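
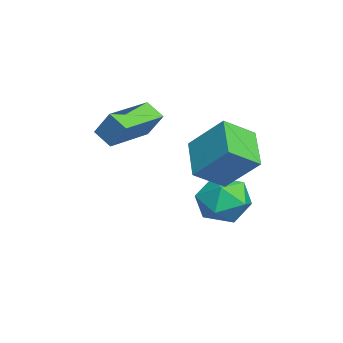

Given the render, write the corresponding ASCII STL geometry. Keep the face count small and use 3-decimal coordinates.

solid 
facet normal -0.505 -0.656 0.561
outer loop
vertex -2.308 -2.712 4.215
vertex -3.847 -1.566 4.17
vertex -2.682 -3.252 3.246
endloop
endfacet
facet normal 0.802 -0.597 0.023
outer loop
vertex -2.253 -2.694 2.77
vertex -2.308 -2.712 4.215
vertex -2.682 -3.252 3.246
endloop
endfacet
facet normal -0.505 -0.656 0.561
outer loop
vertex -2.682 -3.252 3.246
vertex -3.847 -1.566 4.17
vertex -4.221 -2.105 3.202
endloop
endfacet
facet normal -0.320 -0.461 -0.828
outer loop
vertex -4.221 -2.105 3.202
vertex -2.253 -2.694 2.77
vertex -2.682 -3.252 3.246
endloop
endfacet
facet normal 0.319 0.461 0.828
outer loop
vertex -2.308 -2.712 4.215
vertex -3.418 -1.008 3.694
vertex -3.847 -1.566 4.17
endloop
endfacet
facet normal 0.801 -0.598 0.023
outer loop
vertex -1.879 -2.155 3.738
vertex -2.308 -2.712 4.215
vertex -2.253 -2.694 2.77
endloop
endfacet
facet normal 0.320 0.462 0.827
outer loop
vertex -1.879 -2.155 3.738
vertex -3.418 -1.008 3.694
vertex -2.308 -2.712 4.215
endloop
endfacet
facet normal -0.802 0.597 -0.023
outer loop
vertex -3.847 -1.566 4.17
vertex -3.418 -1.008 3.694
vertex -4.221 -2.105 3.202
endloop
endfacet
facet normal -0.320 -0.462 -0.827
outer loop
vertex -3.792 -1.548 2.725
vertex -2.253 -2.694 2.77
vertex -4.221 -2.105 3.202
endloop
endfacet
facet normal -0.802 0.597 -0.023
outer loop
vertex -4.221 -2.105 3.202
vertex -3.418 -1.008 3.694
vertex -3.792 -1.548 2.725
endloop
endfacet
facet normal 0.505 0.656 -0.561
outer loop
vertex -3.792 -1.548 2.725
vertex -1.879 -2.155 3.738
vertex -2.253 -2.694 2.77
endloop
endfacet
facet normal 0.505 0.656 -0.561
outer loop
vertex -3.418 -1.008 3.694
vertex -1.879 -2.155 3.738
vertex -3.792 -1.548 2.725
endloop
endfacet
facet normal -0.004 0.096 0.995
outer loop
vertex -2.313 1.677 1.161
vertex -2.585 0.655 1.259
vertex -1.56 0.932 1.236
endloop
endfacet
facet normal 0.467 0.543 0.698
outer loop
vertex -2.313 1.677 1.161
vertex -1.56 0.932 1.236
vertex -1.451 1.729 0.543
endloop
endfacet
facet normal 0.115 0.964 0.241
outer loop
vertex -2.313 1.677 1.161
vertex -1.451 1.729 0.543
vertex -2.409 1.945 0.137
endloop
endfacet
facet normal -0.574 0.777 0.257
outer loop
vertex -2.313 1.677 1.161
vertex -2.409 1.945 0.137
vertex -3.11 1.281 0.58
endloop
endfacet
facet normal -0.647 0.242 0.723
outer loop
vertex -2.313 1.677 1.161
vertex -3.11 1.281 0.58
vertex -2.585 0.655 1.259
endloop
endfacet
facet normal 0.934 0.154 0.324
outer loop
vertex -1.451 1.729 0.543
vertex -1.56 0.932 1.236
vertex -1.19 0.739 0.26
endloop
endfacet
facet normal 0.171 -0.567 0.806
outer loop
vertex -1.56 0.932 1.236
vertex -2.585 0.655 1.259
vertex -1.891 0.075 0.703
endloop
endfacet
facet normal -0.869 -0.333 0.365
outer loop
vertex -2.585 0.655 1.259
vertex -3.11 1.281 0.58
vertex -2.849 0.291 0.297
endloop
endfacet
facet normal -0.751 0.533 -0.390
outer loop
vertex -3.11 1.281 0.58
vertex -2.409 1.945 0.137
vertex -2.74 1.088 -0.396
endloop
endfacet
facet normal 0.364 0.834 -0.415
outer loop
vertex -2.409 1.945 0.137
vertex -1.451 1.729 0.543
vertex -1.715 1.365 -0.419
endloop
endfacet
facet normal 0.574 -0.777 -0.257
outer loop
vertex -1.987 0.343 -0.321
vertex -1.19 0.739 0.26
vertex -1.891 0.075 0.703
endloop
endfacet
facet normal -0.115 -0.964 -0.241
outer loop
vertex -1.987 0.343 -0.321
vertex -1.891 0.075 0.703
vertex -2.849 0.291 0.297
endloop
endfacet
facet normal -0.467 -0.543 -0.698
outer loop
vertex -1.987 0.343 -0.321
vertex -2.849 0.291 0.297
vertex -2.74 1.088 -0.396
endloop
endfacet
facet normal 0.004 -0.096 -0.995
outer loop
vertex -1.987 0.343 -0.321
vertex -2.74 1.088 -0.396
vertex -1.715 1.365 -0.419
endloop
endfacet
facet normal 0.647 -0.242 -0.723
outer loop
vertex -1.987 0.343 -0.321
vertex -1.715 1.365 -0.419
vertex -1.19 0.739 0.26
endloop
endfacet
facet normal 0.751 -0.533 0.390
outer loop
vertex -1.891 0.075 0.703
vertex -1.19 0.739 0.26
vertex -1.56 0.932 1.236
endloop
endfacet
facet normal -0.364 -0.834 0.415
outer loop
vertex -2.849 0.291 0.297
vertex -1.891 0.075 0.703
vertex -2.585 0.655 1.259
endloop
endfacet
facet normal -0.934 -0.154 -0.324
outer loop
vertex -2.74 1.088 -0.396
vertex -2.849 0.291 0.297
vertex -3.11 1.281 0.58
endloop
endfacet
facet normal -0.171 0.567 -0.806
outer loop
vertex -1.715 1.365 -0.419
vertex -2.74 1.088 -0.396
vertex -2.409 1.945 0.137
endloop
endfacet
facet normal 0.869 0.333 -0.365
outer loop
vertex -1.19 0.739 0.26
vertex -1.715 1.365 -0.419
vertex -1.451 1.729 0.543
endloop
endfacet
facet normal -0.883 -0.106 0.457
outer loop
vertex -0.774 0.997 4.566
vertex -1.27 2.01 3.843
vertex -1.275 -0.127 3.336
endloop
endfacet
facet normal 0.371 -0.756 0.540
outer loop
vertex 0.19 0.05 2.577
vertex -0.774 0.997 4.566
vertex -1.275 -0.127 3.336
endloop
endfacet
facet normal -0.883 -0.106 0.458
outer loop
vertex -1.275 -0.127 3.336
vertex -1.27 2.01 3.843
vertex -1.772 0.886 2.613
endloop
endfacet
facet normal -0.288 -0.646 -0.707
outer loop
vertex -1.772 0.886 2.613
vertex 0.19 0.05 2.577
vertex -1.275 -0.127 3.336
endloop
endfacet
facet normal 0.288 0.646 0.707
outer loop
vertex -0.774 0.997 4.566
vertex 0.195 2.187 3.084
vertex -1.27 2.01 3.843
endloop
endfacet
facet normal 0.371 -0.756 0.540
outer loop
vertex 0.692 1.174 3.807
vertex -0.774 0.997 4.566
vertex 0.19 0.05 2.577
endloop
endfacet
facet normal 0.288 0.646 0.707
outer loop
vertex 0.692 1.174 3.807
vertex 0.195 2.187 3.084
vertex -0.774 0.997 4.566
endloop
endfacet
facet normal -0.371 0.756 -0.539
outer loop
vertex -1.27 2.01 3.843
vertex 0.195 2.187 3.084
vertex -1.772 0.886 2.613
endloop
endfacet
facet normal -0.288 -0.646 -0.707
outer loop
vertex -0.306 1.063 1.854
vertex 0.19 0.05 2.577
vertex -1.772 0.886 2.613
endloop
endfacet
facet normal -0.371 0.756 -0.540
outer loop
vertex -1.772 0.886 2.613
vertex 0.195 2.187 3.084
vertex -0.306 1.063 1.854
endloop
endfacet
facet normal 0.883 0.106 -0.457
outer loop
vertex -0.306 1.063 1.854
vertex 0.692 1.174 3.807
vertex 0.19 0.05 2.577
endloop
endfacet
facet normal 0.883 0.107 -0.457
outer loop
vertex 0.195 2.187 3.084
vertex 0.692 1.174 3.807
vertex -0.306 1.063 1.854
endloop
endfacet

endsolid


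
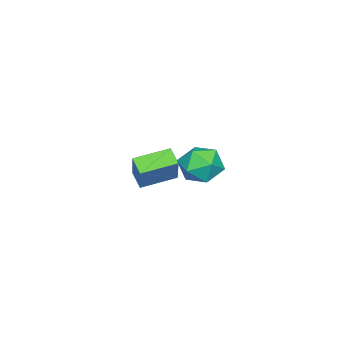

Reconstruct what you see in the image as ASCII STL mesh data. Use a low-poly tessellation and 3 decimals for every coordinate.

solid 
facet normal -0.894 -0.446 0.038
outer loop
vertex -0.003 1.036 0.897
vertex 0.389 0.221 0.555
vertex 0.352 0.376 1.509
endloop
endfacet
facet normal -0.838 0.054 0.544
outer loop
vertex -0.003 1.036 0.897
vertex 0.352 0.376 1.509
vertex 0.514 1.316 1.666
endloop
endfacet
facet normal -0.701 0.677 0.225
outer loop
vertex -0.003 1.036 0.897
vertex 0.514 1.316 1.666
vertex 0.652 1.743 0.809
endloop
endfacet
facet normal -0.673 0.563 -0.480
outer loop
vertex -0.003 1.036 0.897
vertex 0.652 1.743 0.809
vertex 0.575 1.066 0.122
endloop
endfacet
facet normal -0.792 -0.131 -0.596
outer loop
vertex -0.003 1.036 0.897
vertex 0.575 1.066 0.122
vertex 0.389 0.221 0.555
endloop
endfacet
facet normal -0.278 -0.111 0.954
outer loop
vertex 0.514 1.316 1.666
vertex 0.352 0.376 1.509
vertex 1.225 0.674 1.798
endloop
endfacet
facet normal -0.370 -0.919 0.135
outer loop
vertex 0.352 0.376 1.509
vertex 0.389 0.221 0.555
vertex 1.148 -0.003 1.111
endloop
endfacet
facet normal -0.205 -0.410 -0.889
outer loop
vertex 0.389 0.221 0.555
vertex 0.575 1.066 0.122
vertex 1.286 0.424 0.254
endloop
endfacet
facet normal -0.011 0.713 -0.701
outer loop
vertex 0.575 1.066 0.122
vertex 0.652 1.743 0.809
vertex 1.448 1.364 0.411
endloop
endfacet
facet normal -0.056 0.897 0.438
outer loop
vertex 0.652 1.743 0.809
vertex 0.514 1.316 1.666
vertex 1.411 1.519 1.365
endloop
endfacet
facet normal 0.673 -0.563 0.480
outer loop
vertex 1.803 0.704 1.023
vertex 1.225 0.674 1.798
vertex 1.148 -0.003 1.111
endloop
endfacet
facet normal 0.701 -0.677 -0.225
outer loop
vertex 1.803 0.704 1.023
vertex 1.148 -0.003 1.111
vertex 1.286 0.424 0.254
endloop
endfacet
facet normal 0.838 -0.054 -0.544
outer loop
vertex 1.803 0.704 1.023
vertex 1.286 0.424 0.254
vertex 1.448 1.364 0.411
endloop
endfacet
facet normal 0.894 0.446 -0.038
outer loop
vertex 1.803 0.704 1.023
vertex 1.448 1.364 0.411
vertex 1.411 1.519 1.365
endloop
endfacet
facet normal 0.792 0.131 0.596
outer loop
vertex 1.803 0.704 1.023
vertex 1.411 1.519 1.365
vertex 1.225 0.674 1.798
endloop
endfacet
facet normal 0.011 -0.713 0.701
outer loop
vertex 1.148 -0.003 1.111
vertex 1.225 0.674 1.798
vertex 0.352 0.376 1.509
endloop
endfacet
facet normal 0.056 -0.897 -0.438
outer loop
vertex 1.286 0.424 0.254
vertex 1.148 -0.003 1.111
vertex 0.389 0.221 0.555
endloop
endfacet
facet normal 0.278 0.111 -0.954
outer loop
vertex 1.448 1.364 0.411
vertex 1.286 0.424 0.254
vertex 0.575 1.066 0.122
endloop
endfacet
facet normal 0.370 0.919 -0.135
outer loop
vertex 1.411 1.519 1.365
vertex 1.448 1.364 0.411
vertex 0.652 1.743 0.809
endloop
endfacet
facet normal 0.205 0.410 0.889
outer loop
vertex 1.225 0.674 1.798
vertex 1.411 1.519 1.365
vertex 0.514 1.316 1.666
endloop
endfacet
facet normal -0.667 0.720 0.194
outer loop
vertex -3.847 -2.61 -1.334
vertex -3.368 -2.032 -1.832
vertex -4.772 -3.08 -2.768
endloop
endfacet
facet normal -0.532 -0.641 0.553
outer loop
vertex -3.672 -4.268 -3.088
vertex -3.847 -2.61 -1.334
vertex -4.772 -3.08 -2.768
endloop
endfacet
facet normal -0.666 0.720 0.193
outer loop
vertex -4.772 -3.08 -2.768
vertex -3.368 -2.032 -1.832
vertex -4.293 -2.503 -3.266
endloop
endfacet
facet normal -0.522 -0.266 -0.810
outer loop
vertex -4.293 -2.503 -3.266
vertex -3.672 -4.268 -3.088
vertex -4.772 -3.08 -2.768
endloop
endfacet
facet normal 0.522 0.265 0.810
outer loop
vertex -3.847 -2.61 -1.334
vertex -2.268 -3.22 -2.152
vertex -3.368 -2.032 -1.832
endloop
endfacet
facet normal -0.531 -0.642 0.553
outer loop
vertex -2.747 -3.797 -1.654
vertex -3.847 -2.61 -1.334
vertex -3.672 -4.268 -3.088
endloop
endfacet
facet normal 0.522 0.266 0.810
outer loop
vertex -2.747 -3.797 -1.654
vertex -2.268 -3.22 -2.152
vertex -3.847 -2.61 -1.334
endloop
endfacet
facet normal 0.532 0.641 -0.553
outer loop
vertex -3.368 -2.032 -1.832
vertex -2.268 -3.22 -2.152
vertex -4.293 -2.503 -3.266
endloop
endfacet
facet normal -0.522 -0.265 -0.810
outer loop
vertex -3.193 -3.69 -3.586
vertex -3.672 -4.268 -3.088
vertex -4.293 -2.503 -3.266
endloop
endfacet
facet normal 0.531 0.642 -0.553
outer loop
vertex -4.293 -2.503 -3.266
vertex -2.268 -3.22 -2.152
vertex -3.193 -3.69 -3.586
endloop
endfacet
facet normal 0.667 -0.720 -0.194
outer loop
vertex -3.193 -3.69 -3.586
vertex -2.747 -3.797 -1.654
vertex -3.672 -4.268 -3.088
endloop
endfacet
facet normal 0.666 -0.720 -0.194
outer loop
vertex -2.268 -3.22 -2.152
vertex -2.747 -3.797 -1.654
vertex -3.193 -3.69 -3.586
endloop
endfacet

endsolid


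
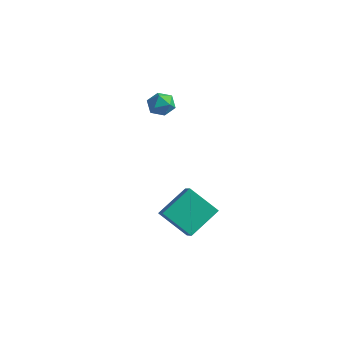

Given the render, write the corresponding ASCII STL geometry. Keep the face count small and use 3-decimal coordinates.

solid 
facet normal -0.122 0.395 0.911
outer loop
vertex -3.327 -1.624 2.861
vertex -2.824 -2.179 3.169
vertex -2.532 -1.473 2.902
endloop
endfacet
facet normal -0.191 0.893 0.407
outer loop
vertex -3.327 -1.624 2.861
vertex -2.532 -1.473 2.902
vertex -2.951 -1.262 2.242
endloop
endfacet
facet normal -0.719 0.694 -0.031
outer loop
vertex -3.327 -1.624 2.861
vertex -2.951 -1.262 2.242
vertex -3.502 -1.839 2.1
endloop
endfacet
facet normal -0.976 0.072 0.204
outer loop
vertex -3.327 -1.624 2.861
vertex -3.502 -1.839 2.1
vertex -3.424 -2.406 2.673
endloop
endfacet
facet normal -0.607 -0.114 0.786
outer loop
vertex -3.327 -1.624 2.861
vertex -3.424 -2.406 2.673
vertex -2.824 -2.179 3.169
endloop
endfacet
facet normal 0.414 0.910 0.028
outer loop
vertex -2.951 -1.262 2.242
vertex -2.532 -1.473 2.902
vertex -2.216 -1.594 2.167
endloop
endfacet
facet normal 0.526 0.102 0.845
outer loop
vertex -2.532 -1.473 2.902
vertex -2.824 -2.179 3.169
vertex -2.138 -2.161 2.74
endloop
endfacet
facet normal -0.260 -0.720 0.644
outer loop
vertex -2.824 -2.179 3.169
vertex -3.424 -2.406 2.673
vertex -2.689 -2.738 2.598
endloop
endfacet
facet normal -0.857 -0.420 -0.299
outer loop
vertex -3.424 -2.406 2.673
vertex -3.502 -1.839 2.1
vertex -3.108 -2.527 1.938
endloop
endfacet
facet normal -0.440 0.587 -0.679
outer loop
vertex -3.502 -1.839 2.1
vertex -2.951 -1.262 2.242
vertex -2.816 -1.821 1.671
endloop
endfacet
facet normal 0.976 -0.072 -0.204
outer loop
vertex -2.313 -2.376 1.979
vertex -2.216 -1.594 2.167
vertex -2.138 -2.161 2.74
endloop
endfacet
facet normal 0.719 -0.694 0.031
outer loop
vertex -2.313 -2.376 1.979
vertex -2.138 -2.161 2.74
vertex -2.689 -2.738 2.598
endloop
endfacet
facet normal 0.191 -0.893 -0.407
outer loop
vertex -2.313 -2.376 1.979
vertex -2.689 -2.738 2.598
vertex -3.108 -2.527 1.938
endloop
endfacet
facet normal 0.122 -0.395 -0.911
outer loop
vertex -2.313 -2.376 1.979
vertex -3.108 -2.527 1.938
vertex -2.816 -1.821 1.671
endloop
endfacet
facet normal 0.607 0.114 -0.786
outer loop
vertex -2.313 -2.376 1.979
vertex -2.816 -1.821 1.671
vertex -2.216 -1.594 2.167
endloop
endfacet
facet normal 0.857 0.420 0.299
outer loop
vertex -2.138 -2.161 2.74
vertex -2.216 -1.594 2.167
vertex -2.532 -1.473 2.902
endloop
endfacet
facet normal 0.440 -0.587 0.679
outer loop
vertex -2.689 -2.738 2.598
vertex -2.138 -2.161 2.74
vertex -2.824 -2.179 3.169
endloop
endfacet
facet normal -0.414 -0.910 -0.028
outer loop
vertex -3.108 -2.527 1.938
vertex -2.689 -2.738 2.598
vertex -3.424 -2.406 2.673
endloop
endfacet
facet normal -0.526 -0.102 -0.845
outer loop
vertex -2.816 -1.821 1.671
vertex -3.108 -2.527 1.938
vertex -3.502 -1.839 2.1
endloop
endfacet
facet normal 0.260 0.720 -0.644
outer loop
vertex -2.216 -1.594 2.167
vertex -2.816 -1.821 1.671
vertex -2.951 -1.262 2.242
endloop
endfacet
facet normal -0.752 -0.199 0.629
outer loop
vertex -0.226 -3.019 -2.353
vertex -0.932 -2.464 -3.022
vertex -0.626 -4.778 -3.388
endloop
endfacet
facet normal 0.631 -0.495 0.597
outer loop
vertex 0.892 -4.376 -4.658
vertex -0.226 -3.019 -2.353
vertex -0.626 -4.778 -3.388
endloop
endfacet
facet normal -0.751 -0.199 0.629
outer loop
vertex -0.626 -4.778 -3.388
vertex -0.932 -2.464 -3.022
vertex -1.333 -4.223 -4.057
endloop
endfacet
facet normal -0.193 -0.846 -0.498
outer loop
vertex -1.333 -4.223 -4.057
vertex 0.892 -4.376 -4.658
vertex -0.626 -4.778 -3.388
endloop
endfacet
facet normal 0.193 0.845 0.498
outer loop
vertex -0.226 -3.019 -2.353
vertex 0.586 -2.062 -4.292
vertex -0.932 -2.464 -3.022
endloop
endfacet
facet normal 0.631 -0.495 0.597
outer loop
vertex 1.293 -2.617 -3.623
vertex -0.226 -3.019 -2.353
vertex 0.892 -4.376 -4.658
endloop
endfacet
facet normal 0.193 0.846 0.498
outer loop
vertex 1.293 -2.617 -3.623
vertex 0.586 -2.062 -4.292
vertex -0.226 -3.019 -2.353
endloop
endfacet
facet normal -0.631 0.495 -0.597
outer loop
vertex -0.932 -2.464 -3.022
vertex 0.586 -2.062 -4.292
vertex -1.333 -4.223 -4.057
endloop
endfacet
facet normal -0.193 -0.845 -0.498
outer loop
vertex 0.186 -3.821 -5.327
vertex 0.892 -4.376 -4.658
vertex -1.333 -4.223 -4.057
endloop
endfacet
facet normal -0.631 0.495 -0.598
outer loop
vertex -1.333 -4.223 -4.057
vertex 0.586 -2.062 -4.292
vertex 0.186 -3.821 -5.327
endloop
endfacet
facet normal 0.752 0.199 -0.629
outer loop
vertex 0.186 -3.821 -5.327
vertex 1.293 -2.617 -3.623
vertex 0.892 -4.376 -4.658
endloop
endfacet
facet normal 0.752 0.199 -0.629
outer loop
vertex 0.586 -2.062 -4.292
vertex 1.293 -2.617 -3.623
vertex 0.186 -3.821 -5.327
endloop
endfacet

endsolid


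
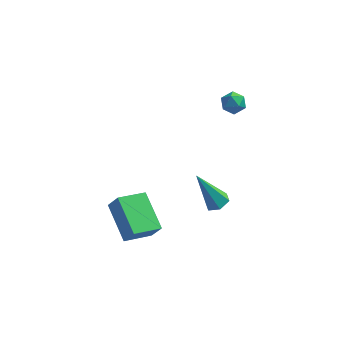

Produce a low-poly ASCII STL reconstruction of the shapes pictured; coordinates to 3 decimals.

solid 
facet normal 0.470 -0.026 -0.882
outer loop
vertex 1.456 -1.124 -0.149
vertex 1.109 -1.596 -0.32
vertex 0.926 -1.026 -0.434
endloop
endfacet
facet normal 0.031 0.962 0.273
outer loop
vertex 1.456 -1.124 -0.149
vertex 0.926 -1.026 -0.434
vertex 0.151 -1.544 1.48
endloop
endfacet
facet normal 0.470 -0.026 -0.882
outer loop
vertex 0.926 -1.026 -0.434
vertex 1.109 -1.596 -0.32
vertex 0.579 -1.498 -0.605
endloop
endfacet
facet normal -0.771 0.620 -0.145
outer loop
vertex 0.926 -1.026 -0.434
vertex 0.579 -1.498 -0.605
vertex 0.151 -1.544 1.48
endloop
endfacet
facet normal 0.470 -0.025 -0.882
outer loop
vertex 0.579 -1.498 -0.605
vertex 1.109 -1.596 -0.32
vertex 0.763 -2.068 -0.491
endloop
endfacet
facet normal -0.921 -0.337 -0.196
outer loop
vertex 0.579 -1.498 -0.605
vertex 0.763 -2.068 -0.491
vertex 0.151 -1.544 1.48
endloop
endfacet
facet normal 0.470 -0.025 -0.882
outer loop
vertex 0.763 -2.068 -0.491
vertex 1.109 -1.596 -0.32
vertex 1.293 -2.166 -0.206
endloop
endfacet
facet normal -0.267 -0.949 0.169
outer loop
vertex 0.763 -2.068 -0.491
vertex 1.293 -2.166 -0.206
vertex 0.151 -1.544 1.48
endloop
endfacet
facet normal 0.469 -0.025 -0.883
outer loop
vertex 1.293 -2.166 -0.206
vertex 1.109 -1.596 -0.32
vertex 1.64 -1.694 -0.035
endloop
endfacet
facet normal 0.536 -0.607 0.587
outer loop
vertex 1.293 -2.166 -0.206
vertex 1.64 -1.694 -0.035
vertex 0.151 -1.544 1.48
endloop
endfacet
facet normal 0.469 -0.025 -0.883
outer loop
vertex 1.64 -1.694 -0.035
vertex 1.109 -1.596 -0.32
vertex 1.456 -1.124 -0.149
endloop
endfacet
facet normal 0.685 0.349 0.639
outer loop
vertex 1.64 -1.694 -0.035
vertex 1.456 -1.124 -0.149
vertex 0.151 -1.544 1.48
endloop
endfacet
facet normal -0.492 0.178 -0.852
outer loop
vertex -3.677 -2.207 -0.625
vertex -2.595 -1.296 -1.06
vertex -2.728 -3.75 -1.495
endloop
endfacet
facet normal -0.731 -0.616 0.295
outer loop
vertex -2.245 -3.924 -0.66
vertex -3.677 -2.207 -0.625
vertex -2.728 -3.75 -1.495
endloop
endfacet
facet normal -0.492 0.178 -0.852
outer loop
vertex -2.728 -3.75 -1.495
vertex -2.595 -1.296 -1.06
vertex -1.645 -2.839 -1.93
endloop
endfacet
facet normal 0.472 -0.768 -0.433
outer loop
vertex -1.645 -2.839 -1.93
vertex -2.245 -3.924 -0.66
vertex -2.728 -3.75 -1.495
endloop
endfacet
facet normal -0.472 0.768 0.433
outer loop
vertex -3.677 -2.207 -0.625
vertex -2.112 -1.47 -0.225
vertex -2.595 -1.296 -1.06
endloop
endfacet
facet normal -0.731 -0.616 0.294
outer loop
vertex -3.195 -2.381 0.21
vertex -3.677 -2.207 -0.625
vertex -2.245 -3.924 -0.66
endloop
endfacet
facet normal -0.472 0.768 0.433
outer loop
vertex -3.195 -2.381 0.21
vertex -2.112 -1.47 -0.225
vertex -3.677 -2.207 -0.625
endloop
endfacet
facet normal 0.731 0.616 -0.294
outer loop
vertex -2.595 -1.296 -1.06
vertex -2.112 -1.47 -0.225
vertex -1.645 -2.839 -1.93
endloop
endfacet
facet normal 0.472 -0.768 -0.433
outer loop
vertex -1.163 -3.013 -1.095
vertex -2.245 -3.924 -0.66
vertex -1.645 -2.839 -1.93
endloop
endfacet
facet normal 0.731 0.615 -0.294
outer loop
vertex -1.645 -2.839 -1.93
vertex -2.112 -1.47 -0.225
vertex -1.163 -3.013 -1.095
endloop
endfacet
facet normal 0.492 -0.178 0.852
outer loop
vertex -1.163 -3.013 -1.095
vertex -3.195 -2.381 0.21
vertex -2.245 -3.924 -0.66
endloop
endfacet
facet normal 0.492 -0.178 0.852
outer loop
vertex -2.112 -1.47 -0.225
vertex -3.195 -2.381 0.21
vertex -1.163 -3.013 -1.095
endloop
endfacet
facet normal -0.663 0.721 0.204
outer loop
vertex 0.933 3.514 2.113
vertex 0.661 3.135 2.569
vertex 1.148 3.538 2.728
endloop
endfacet
facet normal -0.044 0.999 -0.024
outer loop
vertex 0.933 3.514 2.113
vertex 1.148 3.538 2.728
vertex 1.573 3.545 2.234
endloop
endfacet
facet normal 0.092 0.734 -0.673
outer loop
vertex 0.933 3.514 2.113
vertex 1.573 3.545 2.234
vertex 1.348 3.147 1.769
endloop
endfacet
facet normal -0.443 0.294 -0.847
outer loop
vertex 0.933 3.514 2.113
vertex 1.348 3.147 1.769
vertex 0.784 2.894 1.976
endloop
endfacet
facet normal -0.909 0.286 -0.305
outer loop
vertex 0.933 3.514 2.113
vertex 0.784 2.894 1.976
vertex 0.661 3.135 2.569
endloop
endfacet
facet normal 0.472 0.777 0.417
outer loop
vertex 1.573 3.545 2.234
vertex 1.148 3.538 2.728
vertex 1.696 3.186 2.764
endloop
endfacet
facet normal -0.528 0.329 0.783
outer loop
vertex 1.148 3.538 2.728
vertex 0.661 3.135 2.569
vertex 1.132 2.933 2.971
endloop
endfacet
facet normal -0.926 -0.376 -0.039
outer loop
vertex 0.661 3.135 2.569
vertex 0.784 2.894 1.976
vertex 0.907 2.535 2.506
endloop
endfacet
facet normal -0.173 -0.363 -0.916
outer loop
vertex 0.784 2.894 1.976
vertex 1.348 3.147 1.769
vertex 1.332 2.542 2.012
endloop
endfacet
facet normal 0.690 0.350 -0.633
outer loop
vertex 1.348 3.147 1.769
vertex 1.573 3.545 2.234
vertex 1.819 2.945 2.171
endloop
endfacet
facet normal 0.443 -0.294 0.847
outer loop
vertex 1.547 2.566 2.627
vertex 1.696 3.186 2.764
vertex 1.132 2.933 2.971
endloop
endfacet
facet normal -0.092 -0.734 0.673
outer loop
vertex 1.547 2.566 2.627
vertex 1.132 2.933 2.971
vertex 0.907 2.535 2.506
endloop
endfacet
facet normal 0.044 -0.999 0.024
outer loop
vertex 1.547 2.566 2.627
vertex 0.907 2.535 2.506
vertex 1.332 2.542 2.012
endloop
endfacet
facet normal 0.663 -0.721 -0.204
outer loop
vertex 1.547 2.566 2.627
vertex 1.332 2.542 2.012
vertex 1.819 2.945 2.171
endloop
endfacet
facet normal 0.909 -0.286 0.305
outer loop
vertex 1.547 2.566 2.627
vertex 1.819 2.945 2.171
vertex 1.696 3.186 2.764
endloop
endfacet
facet normal 0.173 0.363 0.916
outer loop
vertex 1.132 2.933 2.971
vertex 1.696 3.186 2.764
vertex 1.148 3.538 2.728
endloop
endfacet
facet normal -0.690 -0.350 0.633
outer loop
vertex 0.907 2.535 2.506
vertex 1.132 2.933 2.971
vertex 0.661 3.135 2.569
endloop
endfacet
facet normal -0.472 -0.777 -0.417
outer loop
vertex 1.332 2.542 2.012
vertex 0.907 2.535 2.506
vertex 0.784 2.894 1.976
endloop
endfacet
facet normal 0.528 -0.329 -0.783
outer loop
vertex 1.819 2.945 2.171
vertex 1.332 2.542 2.012
vertex 1.348 3.147 1.769
endloop
endfacet
facet normal 0.926 0.376 0.039
outer loop
vertex 1.696 3.186 2.764
vertex 1.819 2.945 2.171
vertex 1.573 3.545 2.234
endloop
endfacet

endsolid


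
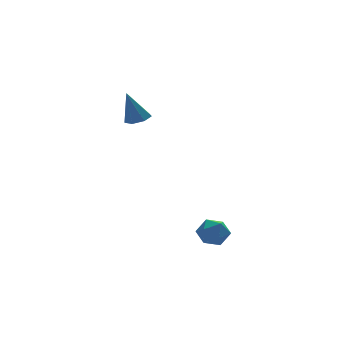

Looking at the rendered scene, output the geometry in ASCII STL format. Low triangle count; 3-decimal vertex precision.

solid 
facet normal -0.985 -0.175 0.005
outer loop
vertex 2.099 -2.382 -3.802
vertex 2.238 -3.177 -4.276
vertex 2.244 -3.183 -3.341
endloop
endfacet
facet normal -0.788 0.193 0.584
outer loop
vertex 2.099 -2.382 -3.802
vertex 2.244 -3.183 -3.341
vertex 2.654 -2.394 -3.049
endloop
endfacet
facet normal -0.479 0.798 0.366
outer loop
vertex 2.099 -2.382 -3.802
vertex 2.654 -2.394 -3.049
vertex 2.901 -1.9 -3.804
endloop
endfacet
facet normal -0.483 0.803 -0.348
outer loop
vertex 2.099 -2.382 -3.802
vertex 2.901 -1.9 -3.804
vertex 2.644 -2.384 -4.563
endloop
endfacet
facet normal -0.796 0.201 -0.571
outer loop
vertex 2.099 -2.382 -3.802
vertex 2.644 -2.384 -4.563
vertex 2.238 -3.177 -4.276
endloop
endfacet
facet normal -0.300 -0.190 0.935
outer loop
vertex 2.654 -2.394 -3.049
vertex 2.244 -3.183 -3.341
vertex 3.136 -3.196 -3.057
endloop
endfacet
facet normal -0.617 -0.787 -0.001
outer loop
vertex 2.244 -3.183 -3.341
vertex 2.238 -3.177 -4.276
vertex 2.879 -3.68 -3.816
endloop
endfacet
facet normal -0.312 -0.178 -0.933
outer loop
vertex 2.238 -3.177 -4.276
vertex 2.644 -2.384 -4.563
vertex 3.126 -3.186 -4.571
endloop
endfacet
facet normal 0.194 0.796 -0.573
outer loop
vertex 2.644 -2.384 -4.563
vertex 2.901 -1.9 -3.804
vertex 3.536 -2.397 -4.279
endloop
endfacet
facet normal 0.201 0.788 0.582
outer loop
vertex 2.901 -1.9 -3.804
vertex 2.654 -2.394 -3.049
vertex 3.542 -2.403 -3.344
endloop
endfacet
facet normal 0.483 -0.803 0.348
outer loop
vertex 3.681 -3.198 -3.818
vertex 3.136 -3.196 -3.057
vertex 2.879 -3.68 -3.816
endloop
endfacet
facet normal 0.479 -0.798 -0.366
outer loop
vertex 3.681 -3.198 -3.818
vertex 2.879 -3.68 -3.816
vertex 3.126 -3.186 -4.571
endloop
endfacet
facet normal 0.788 -0.193 -0.584
outer loop
vertex 3.681 -3.198 -3.818
vertex 3.126 -3.186 -4.571
vertex 3.536 -2.397 -4.279
endloop
endfacet
facet normal 0.985 0.175 -0.005
outer loop
vertex 3.681 -3.198 -3.818
vertex 3.536 -2.397 -4.279
vertex 3.542 -2.403 -3.344
endloop
endfacet
facet normal 0.796 -0.201 0.571
outer loop
vertex 3.681 -3.198 -3.818
vertex 3.542 -2.403 -3.344
vertex 3.136 -3.196 -3.057
endloop
endfacet
facet normal -0.194 -0.796 0.573
outer loop
vertex 2.879 -3.68 -3.816
vertex 3.136 -3.196 -3.057
vertex 2.244 -3.183 -3.341
endloop
endfacet
facet normal -0.201 -0.788 -0.582
outer loop
vertex 3.126 -3.186 -4.571
vertex 2.879 -3.68 -3.816
vertex 2.238 -3.177 -4.276
endloop
endfacet
facet normal 0.300 0.190 -0.935
outer loop
vertex 3.536 -2.397 -4.279
vertex 3.126 -3.186 -4.571
vertex 2.644 -2.384 -4.563
endloop
endfacet
facet normal 0.617 0.787 0.001
outer loop
vertex 3.542 -2.403 -3.344
vertex 3.536 -2.397 -4.279
vertex 2.901 -1.9 -3.804
endloop
endfacet
facet normal 0.312 0.178 0.933
outer loop
vertex 3.136 -3.196 -3.057
vertex 3.542 -2.403 -3.344
vertex 2.654 -2.394 -3.049
endloop
endfacet
facet normal 0.309 -0.045 -0.950
outer loop
vertex 1.591 3.029 2.338
vertex 0.969 3.407 2.118
vertex 1.646 3.686 2.325
endloop
endfacet
facet normal 0.791 -0.054 0.610
outer loop
vertex 1.591 3.029 2.338
vertex 1.646 3.686 2.325
vertex 0.371 3.493 3.962
endloop
endfacet
facet normal 0.308 -0.043 -0.950
outer loop
vertex 1.646 3.686 2.325
vertex 0.969 3.407 2.118
vertex 1.191 4.133 2.157
endloop
endfacet
facet normal 0.515 0.707 0.485
outer loop
vertex 1.646 3.686 2.325
vertex 1.191 4.133 2.157
vertex 0.371 3.493 3.962
endloop
endfacet
facet normal 0.310 -0.044 -0.950
outer loop
vertex 1.191 4.133 2.157
vertex 0.969 3.407 2.118
vertex 0.57 4.034 1.959
endloop
endfacet
facet normal -0.225 0.946 0.233
outer loop
vertex 1.191 4.133 2.157
vertex 0.57 4.034 1.959
vertex 0.371 3.493 3.962
endloop
endfacet
facet normal 0.308 -0.045 -0.950
outer loop
vertex 0.57 4.034 1.959
vertex 0.969 3.407 2.118
vertex 0.249 3.462 1.882
endloop
endfacet
facet normal -0.874 0.484 0.044
outer loop
vertex 0.57 4.034 1.959
vertex 0.249 3.462 1.882
vertex 0.371 3.493 3.962
endloop
endfacet
facet normal 0.308 -0.043 -0.950
outer loop
vertex 0.249 3.462 1.882
vertex 0.969 3.407 2.118
vertex 0.471 2.85 1.982
endloop
endfacet
facet normal -0.941 -0.332 0.060
outer loop
vertex 0.249 3.462 1.882
vertex 0.471 2.85 1.982
vertex 0.371 3.493 3.962
endloop
endfacet
facet normal 0.309 -0.044 -0.950
outer loop
vertex 0.471 2.85 1.982
vertex 0.969 3.407 2.118
vertex 1.068 2.656 2.185
endloop
endfacet
facet normal -0.379 -0.886 0.268
outer loop
vertex 0.471 2.85 1.982
vertex 1.068 2.656 2.185
vertex 0.371 3.493 3.962
endloop
endfacet
facet normal 0.309 -0.044 -0.950
outer loop
vertex 1.068 2.656 2.185
vertex 0.969 3.407 2.118
vertex 1.591 3.029 2.338
endloop
endfacet
facet normal 0.394 -0.762 0.514
outer loop
vertex 1.068 2.656 2.185
vertex 1.591 3.029 2.338
vertex 0.371 3.493 3.962
endloop
endfacet

endsolid


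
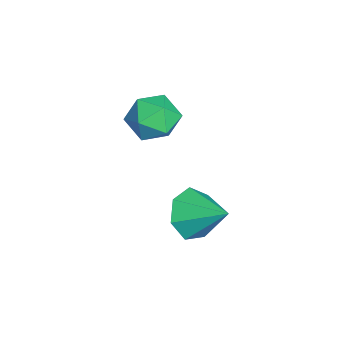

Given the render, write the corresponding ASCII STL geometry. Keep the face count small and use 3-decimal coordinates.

solid 
facet normal -0.624 0.768 0.145
outer loop
vertex 0.07 2.07 -0.251
vertex 0.194 1.981 0.757
vertex 0.814 2.586 0.218
endloop
endfacet
facet normal -0.278 0.834 -0.477
outer loop
vertex 0.07 2.07 -0.251
vertex 0.814 2.586 0.218
vertex 0.994 2.134 -0.678
endloop
endfacet
facet normal -0.420 0.257 -0.870
outer loop
vertex 0.07 2.07 -0.251
vertex 0.994 2.134 -0.678
vertex 0.485 1.25 -0.693
endloop
endfacet
facet normal -0.854 -0.166 -0.493
outer loop
vertex 0.07 2.07 -0.251
vertex 0.485 1.25 -0.693
vertex -0.009 1.156 0.194
endloop
endfacet
facet normal -0.980 0.150 0.134
outer loop
vertex 0.07 2.07 -0.251
vertex -0.009 1.156 0.194
vertex 0.194 1.981 0.757
endloop
endfacet
facet normal 0.423 0.840 -0.339
outer loop
vertex 0.994 2.134 -0.678
vertex 0.814 2.586 0.218
vertex 1.689 2.084 0.066
endloop
endfacet
facet normal -0.137 0.733 0.666
outer loop
vertex 0.814 2.586 0.218
vertex 0.194 1.981 0.757
vertex 1.195 1.99 0.953
endloop
endfacet
facet normal -0.713 -0.267 0.648
outer loop
vertex 0.194 1.981 0.757
vertex -0.009 1.156 0.194
vertex 0.686 1.106 0.938
endloop
endfacet
facet normal -0.510 -0.778 -0.367
outer loop
vertex -0.009 1.156 0.194
vertex 0.485 1.25 -0.693
vertex 0.866 0.654 0.042
endloop
endfacet
facet normal 0.192 -0.094 -0.977
outer loop
vertex 0.485 1.25 -0.693
vertex 0.994 2.134 -0.678
vertex 1.486 1.259 -0.497
endloop
endfacet
facet normal 0.854 0.166 0.493
outer loop
vertex 1.61 1.17 0.511
vertex 1.689 2.084 0.066
vertex 1.195 1.99 0.953
endloop
endfacet
facet normal 0.420 -0.257 0.870
outer loop
vertex 1.61 1.17 0.511
vertex 1.195 1.99 0.953
vertex 0.686 1.106 0.938
endloop
endfacet
facet normal 0.278 -0.834 0.477
outer loop
vertex 1.61 1.17 0.511
vertex 0.686 1.106 0.938
vertex 0.866 0.654 0.042
endloop
endfacet
facet normal 0.624 -0.768 -0.145
outer loop
vertex 1.61 1.17 0.511
vertex 0.866 0.654 0.042
vertex 1.486 1.259 -0.497
endloop
endfacet
facet normal 0.980 -0.150 -0.134
outer loop
vertex 1.61 1.17 0.511
vertex 1.486 1.259 -0.497
vertex 1.689 2.084 0.066
endloop
endfacet
facet normal 0.510 0.778 0.367
outer loop
vertex 1.195 1.99 0.953
vertex 1.689 2.084 0.066
vertex 0.814 2.586 0.218
endloop
endfacet
facet normal -0.192 0.094 0.977
outer loop
vertex 0.686 1.106 0.938
vertex 1.195 1.99 0.953
vertex 0.194 1.981 0.757
endloop
endfacet
facet normal -0.423 -0.840 0.339
outer loop
vertex 0.866 0.654 0.042
vertex 0.686 1.106 0.938
vertex -0.009 1.156 0.194
endloop
endfacet
facet normal 0.137 -0.733 -0.666
outer loop
vertex 1.486 1.259 -0.497
vertex 0.866 0.654 0.042
vertex 0.485 1.25 -0.693
endloop
endfacet
facet normal 0.713 0.267 -0.648
outer loop
vertex 1.689 2.084 0.066
vertex 1.486 1.259 -0.497
vertex 0.994 2.134 -0.678
endloop
endfacet
facet normal -0.492 -0.706 -0.509
outer loop
vertex 3.163 2.709 -4.199
vertex 2.286 2.937 -3.668
vertex 2.631 3.348 -4.571
endloop
endfacet
facet normal 0.804 0.430 -0.410
outer loop
vertex 3.163 2.709 -4.199
vertex 2.631 3.348 -4.571
vertex 3.114 4.123 -2.812
endloop
endfacet
facet normal -0.493 -0.705 -0.509
outer loop
vertex 2.631 3.348 -4.571
vertex 2.286 2.937 -3.668
vertex 1.84 3.679 -4.263
endloop
endfacet
facet normal 0.196 0.877 -0.440
outer loop
vertex 2.631 3.348 -4.571
vertex 1.84 3.679 -4.263
vertex 3.114 4.123 -2.812
endloop
endfacet
facet normal -0.493 -0.705 -0.510
outer loop
vertex 1.84 3.679 -4.263
vertex 2.286 2.937 -3.668
vertex 1.385 3.45 -3.507
endloop
endfacet
facet normal -0.380 0.924 0.051
outer loop
vertex 1.84 3.679 -4.263
vertex 1.385 3.45 -3.507
vertex 3.114 4.123 -2.812
endloop
endfacet
facet normal -0.493 -0.705 -0.510
outer loop
vertex 1.385 3.45 -3.507
vertex 2.286 2.937 -3.668
vertex 1.608 2.836 -2.873
endloop
endfacet
facet normal -0.486 0.536 0.690
outer loop
vertex 1.385 3.45 -3.507
vertex 1.608 2.836 -2.873
vertex 3.114 4.123 -2.812
endloop
endfacet
facet normal -0.492 -0.706 -0.509
outer loop
vertex 1.608 2.836 -2.873
vertex 2.286 2.937 -3.668
vertex 2.343 2.298 -2.837
endloop
endfacet
facet normal -0.045 0.005 0.999
outer loop
vertex 1.608 2.836 -2.873
vertex 2.343 2.298 -2.837
vertex 3.114 4.123 -2.812
endloop
endfacet
facet normal -0.492 -0.706 -0.509
outer loop
vertex 2.343 2.298 -2.837
vertex 2.286 2.937 -3.668
vertex 3.035 2.241 -3.427
endloop
endfacet
facet normal 0.612 -0.269 0.744
outer loop
vertex 2.343 2.298 -2.837
vertex 3.035 2.241 -3.427
vertex 3.114 4.123 -2.812
endloop
endfacet
facet normal -0.492 -0.706 -0.510
outer loop
vertex 3.035 2.241 -3.427
vertex 2.286 2.937 -3.668
vertex 3.163 2.709 -4.199
endloop
endfacet
facet normal 0.990 -0.079 0.116
outer loop
vertex 3.035 2.241 -3.427
vertex 3.163 2.709 -4.199
vertex 3.114 4.123 -2.812
endloop
endfacet

endsolid


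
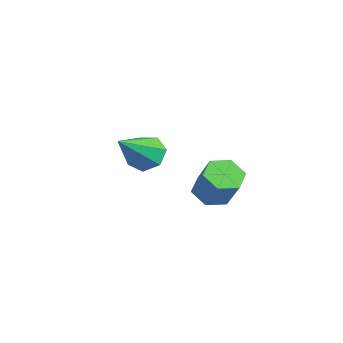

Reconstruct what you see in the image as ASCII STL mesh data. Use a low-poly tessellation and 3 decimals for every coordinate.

solid 
facet normal -0.570 -0.051 -0.820
outer loop
vertex -3.415 2.769 -4.057
vertex -4.088 2.426 -3.568
vertex -4.017 3.317 -3.673
endloop
endfacet
facet normal 0.478 0.792 -0.380
outer loop
vertex -3.415 2.769 -4.057
vertex -4.017 3.317 -3.673
vertex -2.418 2.857 -2.621
endloop
endfacet
facet normal 0.478 0.792 -0.380
outer loop
vertex -2.418 2.857 -2.621
vertex -4.017 3.317 -3.673
vertex -3.02 3.405 -2.237
endloop
endfacet
facet normal 0.569 0.051 0.820
outer loop
vertex -2.418 2.857 -2.621
vertex -3.02 3.405 -2.237
vertex -3.092 2.514 -2.132
endloop
endfacet
facet normal -0.570 -0.051 -0.820
outer loop
vertex -4.017 3.317 -3.673
vertex -4.088 2.426 -3.568
vertex -4.69 2.974 -3.184
endloop
endfacet
facet normal -0.340 0.923 0.180
outer loop
vertex -4.017 3.317 -3.673
vertex -4.69 2.974 -3.184
vertex -3.02 3.405 -2.237
endloop
endfacet
facet normal -0.340 0.923 0.180
outer loop
vertex -3.02 3.405 -2.237
vertex -4.69 2.974 -3.184
vertex -3.693 3.062 -1.748
endloop
endfacet
facet normal 0.570 0.051 0.820
outer loop
vertex -3.02 3.405 -2.237
vertex -3.693 3.062 -1.748
vertex -3.092 2.514 -2.132
endloop
endfacet
facet normal -0.569 -0.051 -0.820
outer loop
vertex -4.69 2.974 -3.184
vertex -4.088 2.426 -3.568
vertex -4.762 2.083 -3.079
endloop
endfacet
facet normal -0.818 0.132 0.560
outer loop
vertex -4.69 2.974 -3.184
vertex -4.762 2.083 -3.079
vertex -3.693 3.062 -1.748
endloop
endfacet
facet normal -0.818 0.132 0.560
outer loop
vertex -3.693 3.062 -1.748
vertex -4.762 2.083 -3.079
vertex -3.765 2.171 -1.643
endloop
endfacet
facet normal 0.570 0.051 0.820
outer loop
vertex -3.693 3.062 -1.748
vertex -3.765 2.171 -1.643
vertex -3.092 2.514 -2.132
endloop
endfacet
facet normal -0.569 -0.051 -0.820
outer loop
vertex -4.762 2.083 -3.079
vertex -4.088 2.426 -3.568
vertex -4.16 1.535 -3.463
endloop
endfacet
facet normal -0.478 -0.792 0.380
outer loop
vertex -4.762 2.083 -3.079
vertex -4.16 1.535 -3.463
vertex -3.765 2.171 -1.643
endloop
endfacet
facet normal -0.478 -0.792 0.380
outer loop
vertex -3.765 2.171 -1.643
vertex -4.16 1.535 -3.463
vertex -3.163 1.623 -2.027
endloop
endfacet
facet normal 0.570 0.051 0.820
outer loop
vertex -3.765 2.171 -1.643
vertex -3.163 1.623 -2.027
vertex -3.092 2.514 -2.132
endloop
endfacet
facet normal -0.570 -0.051 -0.820
outer loop
vertex -4.16 1.535 -3.463
vertex -4.088 2.426 -3.568
vertex -3.487 1.878 -3.952
endloop
endfacet
facet normal 0.340 -0.923 -0.180
outer loop
vertex -4.16 1.535 -3.463
vertex -3.487 1.878 -3.952
vertex -3.163 1.623 -2.027
endloop
endfacet
facet normal 0.340 -0.923 -0.180
outer loop
vertex -3.163 1.623 -2.027
vertex -3.487 1.878 -3.952
vertex -2.49 1.966 -2.516
endloop
endfacet
facet normal 0.570 0.051 0.820
outer loop
vertex -3.163 1.623 -2.027
vertex -2.49 1.966 -2.516
vertex -3.092 2.514 -2.132
endloop
endfacet
facet normal -0.570 -0.051 -0.820
outer loop
vertex -3.487 1.878 -3.952
vertex -4.088 2.426 -3.568
vertex -3.415 2.769 -4.057
endloop
endfacet
facet normal 0.818 -0.132 -0.560
outer loop
vertex -3.487 1.878 -3.952
vertex -3.415 2.769 -4.057
vertex -2.49 1.966 -2.516
endloop
endfacet
facet normal 0.818 -0.132 -0.560
outer loop
vertex -2.49 1.966 -2.516
vertex -3.415 2.769 -4.057
vertex -2.418 2.857 -2.621
endloop
endfacet
facet normal 0.569 0.051 0.820
outer loop
vertex -2.49 1.966 -2.516
vertex -2.418 2.857 -2.621
vertex -3.092 2.514 -2.132
endloop
endfacet
facet normal -0.413 0.660 -0.628
outer loop
vertex -0.497 -0.954 1.181
vertex -0.997 -1.574 0.858
vertex -1.157 -1.046 1.518
endloop
endfacet
facet normal 0.346 0.476 0.808
outer loop
vertex -0.497 -0.954 1.181
vertex -1.157 -1.046 1.518
vertex -0.103 -3.006 2.222
endloop
endfacet
facet normal -0.413 0.660 -0.628
outer loop
vertex -1.157 -1.046 1.518
vertex -0.997 -1.574 0.858
vertex -1.697 -1.536 1.358
endloop
endfacet
facet normal -0.383 0.123 0.916
outer loop
vertex -1.157 -1.046 1.518
vertex -1.697 -1.536 1.358
vertex -0.103 -3.006 2.222
endloop
endfacet
facet normal -0.413 0.660 -0.628
outer loop
vertex -1.697 -1.536 1.358
vertex -0.997 -1.574 0.858
vertex -1.71 -2.054 0.822
endloop
endfacet
facet normal -0.719 -0.491 0.492
outer loop
vertex -1.697 -1.536 1.358
vertex -1.71 -2.054 0.822
vertex -0.103 -3.006 2.222
endloop
endfacet
facet normal -0.412 0.660 -0.628
outer loop
vertex -1.71 -2.054 0.822
vertex -0.997 -1.574 0.858
vertex -1.187 -2.212 0.313
endloop
endfacet
facet normal -0.410 -0.901 -0.142
outer loop
vertex -1.71 -2.054 0.822
vertex -1.187 -2.212 0.313
vertex -0.103 -3.006 2.222
endloop
endfacet
facet normal -0.412 0.660 -0.628
outer loop
vertex -1.187 -2.212 0.313
vertex -0.997 -1.574 0.858
vertex -0.521 -1.889 0.215
endloop
endfacet
facet normal 0.313 -0.801 -0.511
outer loop
vertex -1.187 -2.212 0.313
vertex -0.521 -1.889 0.215
vertex -0.103 -3.006 2.222
endloop
endfacet
facet normal -0.412 0.660 -0.628
outer loop
vertex -0.521 -1.889 0.215
vertex -0.997 -1.574 0.858
vertex -0.214 -1.329 0.602
endloop
endfacet
facet normal 0.904 -0.264 -0.335
outer loop
vertex -0.521 -1.889 0.215
vertex -0.214 -1.329 0.602
vertex -0.103 -3.006 2.222
endloop
endfacet
facet normal -0.412 0.660 -0.629
outer loop
vertex -0.214 -1.329 0.602
vertex -0.997 -1.574 0.858
vertex -0.497 -0.954 1.181
endloop
endfacet
facet normal 0.919 0.304 0.252
outer loop
vertex -0.214 -1.329 0.602
vertex -0.497 -0.954 1.181
vertex -0.103 -3.006 2.222
endloop
endfacet

endsolid


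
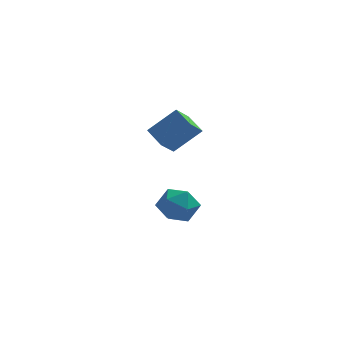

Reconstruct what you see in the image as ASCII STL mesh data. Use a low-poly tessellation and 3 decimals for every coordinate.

solid 
facet normal -0.820 0.527 0.224
outer loop
vertex -1.115 3.185 -2.874
vertex -1.719 2.158 -2.667
vertex -1.123 2.702 -1.766
endloop
endfacet
facet normal -0.230 0.893 0.388
outer loop
vertex -1.115 3.185 -2.874
vertex -1.123 2.702 -1.766
vertex -0.1 3.161 -2.217
endloop
endfacet
facet normal 0.157 0.965 -0.208
outer loop
vertex -1.115 3.185 -2.874
vertex -0.1 3.161 -2.217
vertex -0.063 2.901 -3.398
endloop
endfacet
facet normal -0.194 0.645 -0.739
outer loop
vertex -1.115 3.185 -2.874
vertex -0.063 2.901 -3.398
vertex -1.064 2.281 -3.676
endloop
endfacet
facet normal -0.798 0.374 -0.472
outer loop
vertex -1.115 3.185 -2.874
vertex -1.064 2.281 -3.676
vertex -1.719 2.158 -2.667
endloop
endfacet
facet normal 0.149 0.504 0.851
outer loop
vertex -0.1 3.161 -2.217
vertex -1.123 2.702 -1.766
vertex -0.076 2.119 -1.604
endloop
endfacet
facet normal -0.806 -0.087 0.586
outer loop
vertex -1.123 2.702 -1.766
vertex -1.719 2.158 -2.667
vertex -1.077 1.499 -1.882
endloop
endfacet
facet normal -0.771 -0.336 -0.541
outer loop
vertex -1.719 2.158 -2.667
vertex -1.064 2.281 -3.676
vertex -1.04 1.239 -3.063
endloop
endfacet
facet normal 0.207 0.102 -0.973
outer loop
vertex -1.064 2.281 -3.676
vertex -0.063 2.901 -3.398
vertex -0.017 1.698 -3.514
endloop
endfacet
facet normal 0.775 0.621 -0.113
outer loop
vertex -0.063 2.901 -3.398
vertex -0.1 3.161 -2.217
vertex 0.579 2.242 -2.613
endloop
endfacet
facet normal 0.194 -0.645 0.739
outer loop
vertex -0.025 1.215 -2.406
vertex -0.076 2.119 -1.604
vertex -1.077 1.499 -1.882
endloop
endfacet
facet normal -0.157 -0.965 0.208
outer loop
vertex -0.025 1.215 -2.406
vertex -1.077 1.499 -1.882
vertex -1.04 1.239 -3.063
endloop
endfacet
facet normal 0.230 -0.893 -0.388
outer loop
vertex -0.025 1.215 -2.406
vertex -1.04 1.239 -3.063
vertex -0.017 1.698 -3.514
endloop
endfacet
facet normal 0.820 -0.527 -0.224
outer loop
vertex -0.025 1.215 -2.406
vertex -0.017 1.698 -3.514
vertex 0.579 2.242 -2.613
endloop
endfacet
facet normal 0.798 -0.374 0.472
outer loop
vertex -0.025 1.215 -2.406
vertex 0.579 2.242 -2.613
vertex -0.076 2.119 -1.604
endloop
endfacet
facet normal -0.207 -0.102 0.973
outer loop
vertex -1.077 1.499 -1.882
vertex -0.076 2.119 -1.604
vertex -1.123 2.702 -1.766
endloop
endfacet
facet normal -0.775 -0.621 0.113
outer loop
vertex -1.04 1.239 -3.063
vertex -1.077 1.499 -1.882
vertex -1.719 2.158 -2.667
endloop
endfacet
facet normal -0.149 -0.504 -0.851
outer loop
vertex -0.017 1.698 -3.514
vertex -1.04 1.239 -3.063
vertex -1.064 2.281 -3.676
endloop
endfacet
facet normal 0.806 0.087 -0.586
outer loop
vertex 0.579 2.242 -2.613
vertex -0.017 1.698 -3.514
vertex -0.063 2.901 -3.398
endloop
endfacet
facet normal 0.771 0.336 0.541
outer loop
vertex -0.076 2.119 -1.604
vertex 0.579 2.242 -2.613
vertex -0.1 3.161 -2.217
endloop
endfacet
facet normal -0.398 -0.666 0.630
outer loop
vertex 0.209 0.025 4.071
vertex -0.559 0.986 4.602
vertex -1.167 -0.365 2.79
endloop
endfacet
facet normal 0.572 -0.718 -0.396
outer loop
vertex -0.641 0.514 1.958
vertex 0.209 0.025 4.071
vertex -1.167 -0.365 2.79
endloop
endfacet
facet normal -0.398 -0.666 0.630
outer loop
vertex -1.167 -0.365 2.79
vertex -0.559 0.986 4.602
vertex -1.934 0.596 3.321
endloop
endfacet
facet normal -0.716 -0.203 -0.667
outer loop
vertex -1.934 0.596 3.321
vertex -0.641 0.514 1.958
vertex -1.167 -0.365 2.79
endloop
endfacet
facet normal 0.716 0.203 0.668
outer loop
vertex 0.209 0.025 4.071
vertex -0.033 1.865 3.77
vertex -0.559 0.986 4.602
endloop
endfacet
facet normal 0.573 -0.717 -0.396
outer loop
vertex 0.734 0.904 3.239
vertex 0.209 0.025 4.071
vertex -0.641 0.514 1.958
endloop
endfacet
facet normal 0.717 0.203 0.667
outer loop
vertex 0.734 0.904 3.239
vertex -0.033 1.865 3.77
vertex 0.209 0.025 4.071
endloop
endfacet
facet normal -0.573 0.718 0.396
outer loop
vertex -0.559 0.986 4.602
vertex -0.033 1.865 3.77
vertex -1.934 0.596 3.321
endloop
endfacet
facet normal -0.716 -0.204 -0.667
outer loop
vertex -1.409 1.475 2.489
vertex -0.641 0.514 1.958
vertex -1.934 0.596 3.321
endloop
endfacet
facet normal -0.573 0.717 0.397
outer loop
vertex -1.934 0.596 3.321
vertex -0.033 1.865 3.77
vertex -1.409 1.475 2.489
endloop
endfacet
facet normal 0.398 0.666 -0.630
outer loop
vertex -1.409 1.475 2.489
vertex 0.734 0.904 3.239
vertex -0.641 0.514 1.958
endloop
endfacet
facet normal 0.398 0.666 -0.631
outer loop
vertex -0.033 1.865 3.77
vertex 0.734 0.904 3.239
vertex -1.409 1.475 2.489
endloop
endfacet

endsolid


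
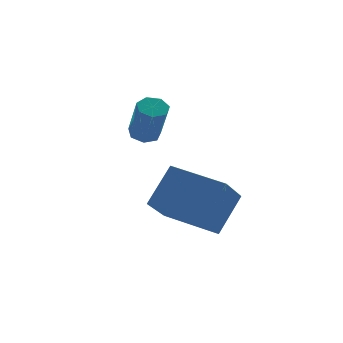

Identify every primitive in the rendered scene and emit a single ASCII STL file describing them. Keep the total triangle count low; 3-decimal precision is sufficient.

solid 
facet normal -0.602 -0.507 0.617
outer loop
vertex 0.316 -3.468 0.893
vertex -0.608 -1.961 1.23
vertex -0.619 -3.781 -0.276
endloop
endfacet
facet normal 0.514 -0.837 -0.187
outer loop
vertex 0.428 -2.899 -1.35
vertex 0.316 -3.468 0.893
vertex -0.619 -3.781 -0.276
endloop
endfacet
facet normal -0.602 -0.507 0.617
outer loop
vertex -0.619 -3.781 -0.276
vertex -0.608 -1.961 1.23
vertex -1.544 -2.274 0.06
endloop
endfacet
facet normal -0.611 -0.205 -0.764
outer loop
vertex -1.544 -2.274 0.06
vertex 0.428 -2.899 -1.35
vertex -0.619 -3.781 -0.276
endloop
endfacet
facet normal 0.612 0.204 0.764
outer loop
vertex 0.316 -3.468 0.893
vertex 0.439 -1.079 0.156
vertex -0.608 -1.961 1.23
endloop
endfacet
facet normal 0.514 -0.837 -0.187
outer loop
vertex 1.364 -2.586 -0.18
vertex 0.316 -3.468 0.893
vertex 0.428 -2.899 -1.35
endloop
endfacet
facet normal 0.611 0.204 0.765
outer loop
vertex 1.364 -2.586 -0.18
vertex 0.439 -1.079 0.156
vertex 0.316 -3.468 0.893
endloop
endfacet
facet normal -0.514 0.837 0.187
outer loop
vertex -0.608 -1.961 1.23
vertex 0.439 -1.079 0.156
vertex -1.544 -2.274 0.06
endloop
endfacet
facet normal -0.611 -0.204 -0.765
outer loop
vertex -0.496 -1.392 -1.013
vertex 0.428 -2.899 -1.35
vertex -1.544 -2.274 0.06
endloop
endfacet
facet normal -0.514 0.837 0.187
outer loop
vertex -1.544 -2.274 0.06
vertex 0.439 -1.079 0.156
vertex -0.496 -1.392 -1.013
endloop
endfacet
facet normal 0.602 0.507 -0.617
outer loop
vertex -0.496 -1.392 -1.013
vertex 1.364 -2.586 -0.18
vertex 0.428 -2.899 -1.35
endloop
endfacet
facet normal 0.602 0.507 -0.617
outer loop
vertex 0.439 -1.079 0.156
vertex 1.364 -2.586 -0.18
vertex -0.496 -1.392 -1.013
endloop
endfacet
facet normal 0.065 0.470 -0.880
outer loop
vertex 0.449 0.444 1.483
vertex -0.031 0.578 1.519
vertex 0.374 0.823 1.68
endloop
endfacet
facet normal 0.983 0.122 0.139
outer loop
vertex 0.449 0.444 1.483
vertex 0.374 0.823 1.68
vertex 0.351 -0.252 2.786
endloop
endfacet
facet normal 0.983 0.122 0.139
outer loop
vertex 0.351 -0.252 2.786
vertex 0.374 0.823 1.68
vertex 0.276 0.127 2.983
endloop
endfacet
facet normal -0.067 -0.471 0.880
outer loop
vertex 0.351 -0.252 2.786
vertex 0.276 0.127 2.983
vertex -0.129 -0.118 2.821
endloop
endfacet
facet normal 0.067 0.469 -0.881
outer loop
vertex 0.374 0.823 1.68
vertex -0.031 0.578 1.519
vertex -0.007 1.018 1.755
endloop
endfacet
facet normal 0.476 0.760 0.442
outer loop
vertex 0.374 0.823 1.68
vertex -0.007 1.018 1.755
vertex 0.276 0.127 2.983
endloop
endfacet
facet normal 0.476 0.760 0.442
outer loop
vertex 0.276 0.127 2.983
vertex -0.007 1.018 1.755
vertex -0.105 0.322 3.058
endloop
endfacet
facet normal -0.067 -0.470 0.880
outer loop
vertex 0.276 0.127 2.983
vertex -0.105 0.322 3.058
vertex -0.129 -0.118 2.821
endloop
endfacet
facet normal 0.064 0.469 -0.881
outer loop
vertex -0.007 1.018 1.755
vertex -0.031 0.578 1.519
vertex -0.405 0.881 1.653
endloop
endfacet
facet normal -0.389 0.824 0.411
outer loop
vertex -0.007 1.018 1.755
vertex -0.405 0.881 1.653
vertex -0.105 0.322 3.058
endloop
endfacet
facet normal -0.390 0.824 0.411
outer loop
vertex -0.105 0.322 3.058
vertex -0.405 0.881 1.653
vertex -0.503 0.185 2.955
endloop
endfacet
facet normal -0.066 -0.470 0.880
outer loop
vertex -0.105 0.322 3.058
vertex -0.503 0.185 2.955
vertex -0.129 -0.118 2.821
endloop
endfacet
facet normal 0.066 0.471 -0.880
outer loop
vertex -0.405 0.881 1.653
vertex -0.031 0.578 1.519
vertex -0.522 0.516 1.449
endloop
endfacet
facet normal -0.961 0.268 0.071
outer loop
vertex -0.405 0.881 1.653
vertex -0.522 0.516 1.449
vertex -0.503 0.185 2.955
endloop
endfacet
facet normal -0.961 0.268 0.071
outer loop
vertex -0.503 0.185 2.955
vertex -0.522 0.516 1.449
vertex -0.62 -0.18 2.751
endloop
endfacet
facet normal -0.066 -0.471 0.880
outer loop
vertex -0.503 0.185 2.955
vertex -0.62 -0.18 2.751
vertex -0.129 -0.118 2.821
endloop
endfacet
facet normal 0.066 0.470 -0.880
outer loop
vertex -0.522 0.516 1.449
vertex -0.031 0.578 1.519
vertex -0.269 0.198 1.298
endloop
endfacet
facet normal -0.809 -0.490 -0.323
outer loop
vertex -0.522 0.516 1.449
vertex -0.269 0.198 1.298
vertex -0.62 -0.18 2.751
endloop
endfacet
facet normal -0.809 -0.490 -0.323
outer loop
vertex -0.62 -0.18 2.751
vertex -0.269 0.198 1.298
vertex -0.367 -0.498 2.6
endloop
endfacet
facet normal -0.066 -0.470 0.880
outer loop
vertex -0.62 -0.18 2.751
vertex -0.367 -0.498 2.6
vertex -0.129 -0.118 2.821
endloop
endfacet
facet normal 0.065 0.471 -0.880
outer loop
vertex -0.269 0.198 1.298
vertex -0.031 0.578 1.519
vertex 0.163 0.166 1.313
endloop
endfacet
facet normal -0.049 -0.879 -0.474
outer loop
vertex -0.269 0.198 1.298
vertex 0.163 0.166 1.313
vertex -0.367 -0.498 2.6
endloop
endfacet
facet normal -0.048 -0.880 -0.473
outer loop
vertex -0.367 -0.498 2.6
vertex 0.163 0.166 1.313
vertex 0.065 -0.53 2.616
endloop
endfacet
facet normal -0.067 -0.470 0.880
outer loop
vertex -0.367 -0.498 2.6
vertex 0.065 -0.53 2.616
vertex -0.129 -0.118 2.821
endloop
endfacet
facet normal 0.065 0.471 -0.880
outer loop
vertex 0.163 0.166 1.313
vertex -0.031 0.578 1.519
vertex 0.449 0.444 1.483
endloop
endfacet
facet normal 0.749 -0.607 -0.268
outer loop
vertex 0.163 0.166 1.313
vertex 0.449 0.444 1.483
vertex 0.065 -0.53 2.616
endloop
endfacet
facet normal 0.749 -0.607 -0.268
outer loop
vertex 0.065 -0.53 2.616
vertex 0.449 0.444 1.483
vertex 0.351 -0.252 2.786
endloop
endfacet
facet normal -0.067 -0.470 0.880
outer loop
vertex 0.065 -0.53 2.616
vertex 0.351 -0.252 2.786
vertex -0.129 -0.118 2.821
endloop
endfacet

endsolid


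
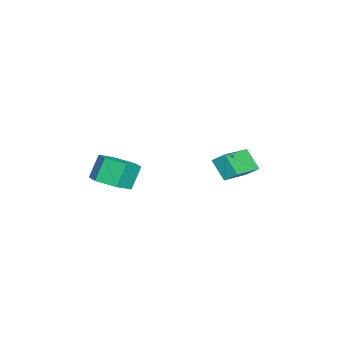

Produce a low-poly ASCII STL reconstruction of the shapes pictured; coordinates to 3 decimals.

solid 
facet normal 0.404 -0.248 -0.880
outer loop
vertex 4.398 -2.499 -1.759
vertex 3.495 -3.005 -2.031
vertex 3.619 -1.968 -2.266
endloop
endfacet
facet normal 0.554 0.832 0.020
outer loop
vertex 4.398 -2.499 -1.759
vertex 3.619 -1.968 -2.266
vertex 3.828 -2.149 -0.517
endloop
endfacet
facet normal 0.553 0.833 0.020
outer loop
vertex 3.828 -2.149 -0.517
vertex 3.619 -1.968 -2.266
vertex 3.049 -1.619 -1.025
endloop
endfacet
facet normal -0.405 0.249 0.880
outer loop
vertex 3.828 -2.149 -0.517
vertex 3.049 -1.619 -1.025
vertex 2.925 -2.655 -0.789
endloop
endfacet
facet normal 0.404 -0.248 -0.880
outer loop
vertex 3.619 -1.968 -2.266
vertex 3.495 -3.005 -2.031
vertex 2.716 -2.475 -2.538
endloop
endfacet
facet normal -0.354 0.845 -0.400
outer loop
vertex 3.619 -1.968 -2.266
vertex 2.716 -2.475 -2.538
vertex 3.049 -1.619 -1.025
endloop
endfacet
facet normal -0.353 0.845 -0.401
outer loop
vertex 3.049 -1.619 -1.025
vertex 2.716 -2.475 -2.538
vertex 2.146 -2.125 -1.297
endloop
endfacet
facet normal -0.405 0.249 0.880
outer loop
vertex 3.049 -1.619 -1.025
vertex 2.146 -2.125 -1.297
vertex 2.925 -2.655 -0.789
endloop
endfacet
facet normal 0.404 -0.248 -0.880
outer loop
vertex 2.716 -2.475 -2.538
vertex 3.495 -3.005 -2.031
vertex 2.592 -3.511 -2.303
endloop
endfacet
facet normal -0.907 0.013 -0.420
outer loop
vertex 2.716 -2.475 -2.538
vertex 2.592 -3.511 -2.303
vertex 2.146 -2.125 -1.297
endloop
endfacet
facet normal -0.907 0.013 -0.420
outer loop
vertex 2.146 -2.125 -1.297
vertex 2.592 -3.511 -2.303
vertex 2.022 -3.161 -1.061
endloop
endfacet
facet normal -0.405 0.249 0.880
outer loop
vertex 2.146 -2.125 -1.297
vertex 2.022 -3.161 -1.061
vertex 2.925 -2.655 -0.789
endloop
endfacet
facet normal 0.405 -0.249 -0.880
outer loop
vertex 2.592 -3.511 -2.303
vertex 3.495 -3.005 -2.031
vertex 3.371 -4.041 -1.795
endloop
endfacet
facet normal -0.554 -0.833 -0.020
outer loop
vertex 2.592 -3.511 -2.303
vertex 3.371 -4.041 -1.795
vertex 2.022 -3.161 -1.061
endloop
endfacet
facet normal -0.554 -0.832 -0.020
outer loop
vertex 2.022 -3.161 -1.061
vertex 3.371 -4.041 -1.795
vertex 2.801 -3.692 -0.554
endloop
endfacet
facet normal -0.404 0.248 0.880
outer loop
vertex 2.022 -3.161 -1.061
vertex 2.801 -3.692 -0.554
vertex 2.925 -2.655 -0.789
endloop
endfacet
facet normal 0.405 -0.249 -0.880
outer loop
vertex 3.371 -4.041 -1.795
vertex 3.495 -3.005 -2.031
vertex 4.274 -3.535 -1.523
endloop
endfacet
facet normal 0.353 -0.846 0.400
outer loop
vertex 3.371 -4.041 -1.795
vertex 4.274 -3.535 -1.523
vertex 2.801 -3.692 -0.554
endloop
endfacet
facet normal 0.354 -0.845 0.401
outer loop
vertex 2.801 -3.692 -0.554
vertex 4.274 -3.535 -1.523
vertex 3.704 -3.185 -0.282
endloop
endfacet
facet normal -0.404 0.248 0.880
outer loop
vertex 2.801 -3.692 -0.554
vertex 3.704 -3.185 -0.282
vertex 2.925 -2.655 -0.789
endloop
endfacet
facet normal 0.405 -0.249 -0.880
outer loop
vertex 4.274 -3.535 -1.523
vertex 3.495 -3.005 -2.031
vertex 4.398 -2.499 -1.759
endloop
endfacet
facet normal 0.907 -0.013 0.420
outer loop
vertex 4.274 -3.535 -1.523
vertex 4.398 -2.499 -1.759
vertex 3.704 -3.185 -0.282
endloop
endfacet
facet normal 0.907 -0.013 0.420
outer loop
vertex 3.704 -3.185 -0.282
vertex 4.398 -2.499 -1.759
vertex 3.828 -2.149 -0.517
endloop
endfacet
facet normal -0.404 0.248 0.880
outer loop
vertex 3.704 -3.185 -0.282
vertex 3.828 -2.149 -0.517
vertex 2.925 -2.655 -0.789
endloop
endfacet
facet normal -0.409 -0.520 0.750
outer loop
vertex -1.603 1.543 -2.204
vertex -3.495 2.345 -2.68
vertex -1.749 0.877 -2.745
endloop
endfacet
facet normal 0.897 -0.380 0.225
outer loop
vertex -1.185 1.595 -3.78
vertex -1.603 1.543 -2.204
vertex -1.749 0.877 -2.745
endloop
endfacet
facet normal -0.409 -0.520 0.750
outer loop
vertex -1.749 0.877 -2.745
vertex -3.495 2.345 -2.68
vertex -3.642 1.68 -3.221
endloop
endfacet
facet normal -0.168 -0.765 -0.622
outer loop
vertex -3.642 1.68 -3.221
vertex -1.185 1.595 -3.78
vertex -1.749 0.877 -2.745
endloop
endfacet
facet normal 0.168 0.765 0.622
outer loop
vertex -1.603 1.543 -2.204
vertex -2.931 3.063 -3.715
vertex -3.495 2.345 -2.68
endloop
endfacet
facet normal 0.897 -0.381 0.225
outer loop
vertex -1.038 2.26 -3.239
vertex -1.603 1.543 -2.204
vertex -1.185 1.595 -3.78
endloop
endfacet
facet normal 0.168 0.765 0.622
outer loop
vertex -1.038 2.26 -3.239
vertex -2.931 3.063 -3.715
vertex -1.603 1.543 -2.204
endloop
endfacet
facet normal -0.897 0.381 -0.225
outer loop
vertex -3.495 2.345 -2.68
vertex -2.931 3.063 -3.715
vertex -3.642 1.68 -3.221
endloop
endfacet
facet normal -0.168 -0.765 -0.622
outer loop
vertex -3.077 2.397 -4.256
vertex -1.185 1.595 -3.78
vertex -3.642 1.68 -3.221
endloop
endfacet
facet normal -0.897 0.380 -0.226
outer loop
vertex -3.642 1.68 -3.221
vertex -2.931 3.063 -3.715
vertex -3.077 2.397 -4.256
endloop
endfacet
facet normal 0.409 0.520 -0.750
outer loop
vertex -3.077 2.397 -4.256
vertex -1.038 2.26 -3.239
vertex -1.185 1.595 -3.78
endloop
endfacet
facet normal 0.409 0.520 -0.750
outer loop
vertex -2.931 3.063 -3.715
vertex -1.038 2.26 -3.239
vertex -3.077 2.397 -4.256
endloop
endfacet

endsolid


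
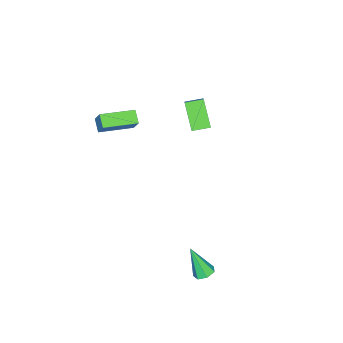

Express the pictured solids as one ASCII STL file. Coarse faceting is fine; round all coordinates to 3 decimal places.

solid 
facet normal -0.587 0.796 0.147
outer loop
vertex -4.152 0.103 2.522
vertex -3.271 1.001 1.179
vertex -4.785 -0.245 1.875
endloop
endfacet
facet normal -0.479 -0.487 0.730
outer loop
vertex -4.169 -1.081 1.721
vertex -4.152 0.103 2.522
vertex -4.785 -0.245 1.875
endloop
endfacet
facet normal -0.587 0.796 0.147
outer loop
vertex -4.785 -0.245 1.875
vertex -3.271 1.001 1.179
vertex -3.904 0.653 0.532
endloop
endfacet
facet normal -0.653 -0.358 -0.668
outer loop
vertex -3.904 0.653 0.532
vertex -4.169 -1.081 1.721
vertex -4.785 -0.245 1.875
endloop
endfacet
facet normal 0.653 0.358 0.668
outer loop
vertex -4.152 0.103 2.522
vertex -2.655 0.165 1.025
vertex -3.271 1.001 1.179
endloop
endfacet
facet normal -0.479 -0.487 0.730
outer loop
vertex -3.536 -0.733 2.368
vertex -4.152 0.103 2.522
vertex -4.169 -1.081 1.721
endloop
endfacet
facet normal 0.653 0.358 0.668
outer loop
vertex -3.536 -0.733 2.368
vertex -2.655 0.165 1.025
vertex -4.152 0.103 2.522
endloop
endfacet
facet normal 0.479 0.487 -0.730
outer loop
vertex -3.271 1.001 1.179
vertex -2.655 0.165 1.025
vertex -3.904 0.653 0.532
endloop
endfacet
facet normal -0.653 -0.358 -0.668
outer loop
vertex -3.288 -0.183 0.378
vertex -4.169 -1.081 1.721
vertex -3.904 0.653 0.532
endloop
endfacet
facet normal 0.479 0.487 -0.730
outer loop
vertex -3.904 0.653 0.532
vertex -2.655 0.165 1.025
vertex -3.288 -0.183 0.378
endloop
endfacet
facet normal 0.587 -0.796 -0.147
outer loop
vertex -3.288 -0.183 0.378
vertex -3.536 -0.733 2.368
vertex -4.169 -1.081 1.721
endloop
endfacet
facet normal 0.587 -0.796 -0.147
outer loop
vertex -2.655 0.165 1.025
vertex -3.536 -0.733 2.368
vertex -3.288 -0.183 0.378
endloop
endfacet
facet normal -0.269 -0.456 -0.849
outer loop
vertex 0.818 -3.812 3.34
vertex -0.622 -2.478 3.08
vertex 1.368 -3.306 2.894
endloop
endfacet
facet normal 0.727 -0.674 0.131
outer loop
vertex 1.642 -2.842 3.76
vertex 0.818 -3.812 3.34
vertex 1.368 -3.306 2.894
endloop
endfacet
facet normal -0.269 -0.456 -0.849
outer loop
vertex 1.368 -3.306 2.894
vertex -0.622 -2.478 3.08
vertex -0.072 -1.972 2.634
endloop
endfacet
facet normal 0.632 0.582 -0.512
outer loop
vertex -0.072 -1.972 2.634
vertex 1.642 -2.842 3.76
vertex 1.368 -3.306 2.894
endloop
endfacet
facet normal -0.632 -0.582 0.512
outer loop
vertex 0.818 -3.812 3.34
vertex -0.348 -2.014 3.946
vertex -0.622 -2.478 3.08
endloop
endfacet
facet normal 0.727 -0.674 0.131
outer loop
vertex 1.092 -3.348 4.206
vertex 0.818 -3.812 3.34
vertex 1.642 -2.842 3.76
endloop
endfacet
facet normal -0.632 -0.582 0.512
outer loop
vertex 1.092 -3.348 4.206
vertex -0.348 -2.014 3.946
vertex 0.818 -3.812 3.34
endloop
endfacet
facet normal -0.727 0.674 -0.131
outer loop
vertex -0.622 -2.478 3.08
vertex -0.348 -2.014 3.946
vertex -0.072 -1.972 2.634
endloop
endfacet
facet normal 0.632 0.582 -0.512
outer loop
vertex 0.202 -1.508 3.5
vertex 1.642 -2.842 3.76
vertex -0.072 -1.972 2.634
endloop
endfacet
facet normal -0.727 0.674 -0.131
outer loop
vertex -0.072 -1.972 2.634
vertex -0.348 -2.014 3.946
vertex 0.202 -1.508 3.5
endloop
endfacet
facet normal 0.269 0.456 0.849
outer loop
vertex 0.202 -1.508 3.5
vertex 1.092 -3.348 4.206
vertex 1.642 -2.842 3.76
endloop
endfacet
facet normal 0.269 0.456 0.849
outer loop
vertex -0.348 -2.014 3.946
vertex 1.092 -3.348 4.206
vertex 0.202 -1.508 3.5
endloop
endfacet
facet normal 0.024 0.448 -0.894
outer loop
vertex 3.893 3.7 -4.034
vertex 3.552 4.167 -3.809
vertex 4.17 4.11 -3.821
endloop
endfacet
facet normal 0.816 -0.576 0.047
outer loop
vertex 3.893 3.7 -4.034
vertex 4.17 4.11 -3.821
vertex 3.508 3.313 -2.111
endloop
endfacet
facet normal 0.024 0.450 -0.892
outer loop
vertex 4.17 4.11 -3.821
vertex 3.552 4.167 -3.809
vertex 3.981 4.562 -3.598
endloop
endfacet
facet normal 0.892 0.165 0.422
outer loop
vertex 4.17 4.11 -3.821
vertex 3.981 4.562 -3.598
vertex 3.508 3.313 -2.111
endloop
endfacet
facet normal 0.024 0.451 -0.892
outer loop
vertex 3.981 4.562 -3.598
vertex 3.552 4.167 -3.809
vertex 3.469 4.716 -3.534
endloop
endfacet
facet normal 0.290 0.686 0.668
outer loop
vertex 3.981 4.562 -3.598
vertex 3.469 4.716 -3.534
vertex 3.508 3.313 -2.111
endloop
endfacet
facet normal 0.024 0.451 -0.892
outer loop
vertex 3.469 4.716 -3.534
vertex 3.552 4.167 -3.809
vertex 3.02 4.457 -3.677
endloop
endfacet
facet normal -0.534 0.595 0.601
outer loop
vertex 3.469 4.716 -3.534
vertex 3.02 4.457 -3.677
vertex 3.508 3.313 -2.111
endloop
endfacet
facet normal 0.022 0.448 -0.894
outer loop
vertex 3.02 4.457 -3.677
vertex 3.552 4.167 -3.809
vertex 2.972 3.978 -3.918
endloop
endfacet
facet normal -0.962 -0.040 0.271
outer loop
vertex 3.02 4.457 -3.677
vertex 2.972 3.978 -3.918
vertex 3.508 3.313 -2.111
endloop
endfacet
facet normal 0.022 0.448 -0.894
outer loop
vertex 2.972 3.978 -3.918
vertex 3.552 4.167 -3.809
vertex 3.36 3.642 -4.077
endloop
endfacet
facet normal -0.670 -0.739 -0.073
outer loop
vertex 2.972 3.978 -3.918
vertex 3.36 3.642 -4.077
vertex 3.508 3.313 -2.111
endloop
endfacet
facet normal 0.023 0.448 -0.894
outer loop
vertex 3.36 3.642 -4.077
vertex 3.552 4.167 -3.809
vertex 3.893 3.7 -4.034
endloop
endfacet
facet normal 0.120 -0.978 -0.173
outer loop
vertex 3.36 3.642 -4.077
vertex 3.893 3.7 -4.034
vertex 3.508 3.313 -2.111
endloop
endfacet

endsolid


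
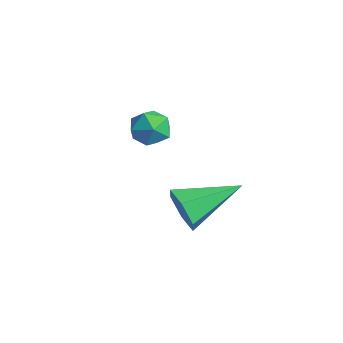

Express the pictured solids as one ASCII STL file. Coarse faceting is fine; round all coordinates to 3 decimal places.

solid 
facet normal -0.162 0.398 0.903
outer loop
vertex -2.695 1.541 1.464
vertex -2.292 0.939 1.802
vertex -1.907 1.603 1.578
endloop
endfacet
facet normal -0.129 0.907 0.402
outer loop
vertex -2.695 1.541 1.464
vertex -1.907 1.603 1.578
vertex -2.233 1.859 0.895
endloop
endfacet
facet normal -0.633 0.769 -0.084
outer loop
vertex -2.695 1.541 1.464
vertex -2.233 1.859 0.895
vertex -2.82 1.354 0.697
endloop
endfacet
facet normal -0.977 0.176 0.116
outer loop
vertex -2.695 1.541 1.464
vertex -2.82 1.354 0.697
vertex -2.856 0.785 1.258
endloop
endfacet
facet normal -0.686 -0.052 0.726
outer loop
vertex -2.695 1.541 1.464
vertex -2.856 0.785 1.258
vertex -2.292 0.939 1.802
endloop
endfacet
facet normal 0.505 0.859 0.081
outer loop
vertex -2.233 1.859 0.895
vertex -1.907 1.603 1.578
vertex -1.544 1.455 0.882
endloop
endfacet
facet normal 0.452 0.038 0.891
outer loop
vertex -1.907 1.603 1.578
vertex -2.292 0.939 1.802
vertex -1.58 0.886 1.443
endloop
endfacet
facet normal -0.394 -0.692 0.605
outer loop
vertex -2.292 0.939 1.802
vertex -2.856 0.785 1.258
vertex -2.167 0.381 1.245
endloop
endfacet
facet normal -0.866 -0.323 -0.383
outer loop
vertex -2.856 0.785 1.258
vertex -2.82 1.354 0.697
vertex -2.493 0.637 0.562
endloop
endfacet
facet normal -0.309 0.636 -0.707
outer loop
vertex -2.82 1.354 0.697
vertex -2.233 1.859 0.895
vertex -2.108 1.301 0.338
endloop
endfacet
facet normal 0.977 -0.176 -0.116
outer loop
vertex -1.705 0.699 0.676
vertex -1.544 1.455 0.882
vertex -1.58 0.886 1.443
endloop
endfacet
facet normal 0.633 -0.769 0.084
outer loop
vertex -1.705 0.699 0.676
vertex -1.58 0.886 1.443
vertex -2.167 0.381 1.245
endloop
endfacet
facet normal 0.129 -0.907 -0.402
outer loop
vertex -1.705 0.699 0.676
vertex -2.167 0.381 1.245
vertex -2.493 0.637 0.562
endloop
endfacet
facet normal 0.162 -0.398 -0.903
outer loop
vertex -1.705 0.699 0.676
vertex -2.493 0.637 0.562
vertex -2.108 1.301 0.338
endloop
endfacet
facet normal 0.686 0.052 -0.726
outer loop
vertex -1.705 0.699 0.676
vertex -2.108 1.301 0.338
vertex -1.544 1.455 0.882
endloop
endfacet
facet normal 0.866 0.323 0.383
outer loop
vertex -1.58 0.886 1.443
vertex -1.544 1.455 0.882
vertex -1.907 1.603 1.578
endloop
endfacet
facet normal 0.309 -0.636 0.707
outer loop
vertex -2.167 0.381 1.245
vertex -1.58 0.886 1.443
vertex -2.292 0.939 1.802
endloop
endfacet
facet normal -0.505 -0.859 -0.081
outer loop
vertex -2.493 0.637 0.562
vertex -2.167 0.381 1.245
vertex -2.856 0.785 1.258
endloop
endfacet
facet normal -0.452 -0.038 -0.891
outer loop
vertex -2.108 1.301 0.338
vertex -2.493 0.637 0.562
vertex -2.82 1.354 0.697
endloop
endfacet
facet normal 0.394 0.692 -0.605
outer loop
vertex -1.544 1.455 0.882
vertex -2.108 1.301 0.338
vertex -2.233 1.859 0.895
endloop
endfacet
facet normal -0.139 -0.953 -0.271
outer loop
vertex 2.007 0.167 -0.806
vertex 1.573 0.02 -0.067
vertex 1.145 0.284 -0.776
endloop
endfacet
facet normal 0.050 0.576 -0.816
outer loop
vertex 2.007 0.167 -0.806
vertex 1.145 0.284 -0.776
vertex 1.867 2.04 0.507
endloop
endfacet
facet normal -0.139 -0.953 -0.271
outer loop
vertex 1.145 0.284 -0.776
vertex 1.573 0.02 -0.067
vertex 0.712 0.137 -0.036
endloop
endfacet
facet normal -0.760 0.557 -0.334
outer loop
vertex 1.145 0.284 -0.776
vertex 0.712 0.137 -0.036
vertex 1.867 2.04 0.507
endloop
endfacet
facet normal -0.139 -0.953 -0.271
outer loop
vertex 0.712 0.137 -0.036
vertex 1.573 0.02 -0.067
vertex 1.14 -0.127 0.673
endloop
endfacet
facet normal -0.763 0.300 0.572
outer loop
vertex 0.712 0.137 -0.036
vertex 1.14 -0.127 0.673
vertex 1.867 2.04 0.507
endloop
endfacet
facet normal -0.139 -0.953 -0.270
outer loop
vertex 1.14 -0.127 0.673
vertex 1.573 0.02 -0.067
vertex 2.002 -0.244 0.643
endloop
endfacet
facet normal 0.043 0.062 0.997
outer loop
vertex 1.14 -0.127 0.673
vertex 2.002 -0.244 0.643
vertex 1.867 2.04 0.507
endloop
endfacet
facet normal -0.139 -0.953 -0.270
outer loop
vertex 2.002 -0.244 0.643
vertex 1.573 0.02 -0.067
vertex 2.435 -0.097 -0.097
endloop
endfacet
facet normal 0.853 0.081 0.515
outer loop
vertex 2.002 -0.244 0.643
vertex 2.435 -0.097 -0.097
vertex 1.867 2.04 0.507
endloop
endfacet
facet normal -0.139 -0.953 -0.271
outer loop
vertex 2.435 -0.097 -0.097
vertex 1.573 0.02 -0.067
vertex 2.007 0.167 -0.806
endloop
endfacet
facet normal 0.856 0.338 -0.391
outer loop
vertex 2.435 -0.097 -0.097
vertex 2.007 0.167 -0.806
vertex 1.867 2.04 0.507
endloop
endfacet

endsolid


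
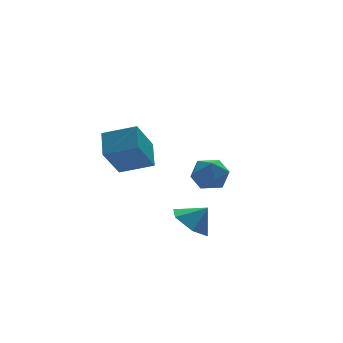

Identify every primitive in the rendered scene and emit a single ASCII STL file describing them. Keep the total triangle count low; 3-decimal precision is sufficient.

solid 
facet normal -0.621 0.184 -0.762
outer loop
vertex 0.692 -4.473 -2.726
vertex 0.21 -3.724 -2.152
vertex 1.036 -3.471 -2.765
endloop
endfacet
facet normal 0.945 -0.326 -0.034
outer loop
vertex 0.692 -4.473 -2.726
vertex 1.036 -3.471 -2.765
vertex 0.93 -3.936 -1.268
endloop
endfacet
facet normal -0.621 0.183 -0.762
outer loop
vertex 1.036 -3.471 -2.765
vertex 0.21 -3.724 -2.152
vertex 0.554 -2.722 -2.192
endloop
endfacet
facet normal 0.886 0.422 0.194
outer loop
vertex 1.036 -3.471 -2.765
vertex 0.554 -2.722 -2.192
vertex 0.93 -3.936 -1.268
endloop
endfacet
facet normal -0.621 0.183 -0.762
outer loop
vertex 0.554 -2.722 -2.192
vertex 0.21 -3.724 -2.152
vertex -0.273 -2.974 -1.578
endloop
endfacet
facet normal 0.327 0.634 0.701
outer loop
vertex 0.554 -2.722 -2.192
vertex -0.273 -2.974 -1.578
vertex 0.93 -3.936 -1.268
endloop
endfacet
facet normal -0.621 0.183 -0.762
outer loop
vertex -0.273 -2.974 -1.578
vertex 0.21 -3.724 -2.152
vertex -0.617 -3.976 -1.538
endloop
endfacet
facet normal -0.174 0.099 0.980
outer loop
vertex -0.273 -2.974 -1.578
vertex -0.617 -3.976 -1.538
vertex 0.93 -3.936 -1.268
endloop
endfacet
facet normal -0.621 0.184 -0.762
outer loop
vertex -0.617 -3.976 -1.538
vertex 0.21 -3.724 -2.152
vertex -0.135 -4.725 -2.112
endloop
endfacet
facet normal -0.114 -0.650 0.752
outer loop
vertex -0.617 -3.976 -1.538
vertex -0.135 -4.725 -2.112
vertex 0.93 -3.936 -1.268
endloop
endfacet
facet normal -0.621 0.184 -0.762
outer loop
vertex -0.135 -4.725 -2.112
vertex 0.21 -3.724 -2.152
vertex 0.692 -4.473 -2.726
endloop
endfacet
facet normal 0.444 -0.862 0.245
outer loop
vertex -0.135 -4.725 -2.112
vertex 0.692 -4.473 -2.726
vertex 0.93 -3.936 -1.268
endloop
endfacet
facet normal -0.573 -0.001 0.820
outer loop
vertex 3.064 2.038 -1.302
vertex 2.541 1.23 -1.668
vertex 3.377 1.081 -1.084
endloop
endfacet
facet normal 0.081 0.246 0.966
outer loop
vertex 3.064 2.038 -1.302
vertex 3.377 1.081 -1.084
vertex 4.068 1.806 -1.327
endloop
endfacet
facet normal 0.201 0.812 0.548
outer loop
vertex 3.064 2.038 -1.302
vertex 4.068 1.806 -1.327
vertex 3.659 2.403 -2.061
endloop
endfacet
facet normal -0.378 0.915 0.144
outer loop
vertex 3.064 2.038 -1.302
vertex 3.659 2.403 -2.061
vertex 2.716 2.047 -2.272
endloop
endfacet
facet normal -0.856 0.413 0.311
outer loop
vertex 3.064 2.038 -1.302
vertex 2.716 2.047 -2.272
vertex 2.541 1.23 -1.668
endloop
endfacet
facet normal 0.552 -0.261 0.792
outer loop
vertex 4.068 1.806 -1.327
vertex 3.377 1.081 -1.084
vertex 4.164 0.853 -1.708
endloop
endfacet
facet normal -0.506 -0.660 0.556
outer loop
vertex 3.377 1.081 -1.084
vertex 2.541 1.23 -1.668
vertex 3.221 0.497 -1.919
endloop
endfacet
facet normal -0.964 0.009 -0.266
outer loop
vertex 2.541 1.23 -1.668
vertex 2.716 2.047 -2.272
vertex 2.812 1.094 -2.653
endloop
endfacet
facet normal -0.189 0.821 -0.539
outer loop
vertex 2.716 2.047 -2.272
vertex 3.659 2.403 -2.061
vertex 3.503 1.819 -2.896
endloop
endfacet
facet normal 0.748 0.654 0.115
outer loop
vertex 3.659 2.403 -2.061
vertex 4.068 1.806 -1.327
vertex 4.339 1.67 -2.312
endloop
endfacet
facet normal 0.378 -0.915 -0.144
outer loop
vertex 3.816 0.862 -2.678
vertex 4.164 0.853 -1.708
vertex 3.221 0.497 -1.919
endloop
endfacet
facet normal -0.201 -0.812 -0.548
outer loop
vertex 3.816 0.862 -2.678
vertex 3.221 0.497 -1.919
vertex 2.812 1.094 -2.653
endloop
endfacet
facet normal -0.081 -0.246 -0.966
outer loop
vertex 3.816 0.862 -2.678
vertex 2.812 1.094 -2.653
vertex 3.503 1.819 -2.896
endloop
endfacet
facet normal 0.573 0.001 -0.820
outer loop
vertex 3.816 0.862 -2.678
vertex 3.503 1.819 -2.896
vertex 4.339 1.67 -2.312
endloop
endfacet
facet normal 0.856 -0.413 -0.311
outer loop
vertex 3.816 0.862 -2.678
vertex 4.339 1.67 -2.312
vertex 4.164 0.853 -1.708
endloop
endfacet
facet normal 0.189 -0.821 0.539
outer loop
vertex 3.221 0.497 -1.919
vertex 4.164 0.853 -1.708
vertex 3.377 1.081 -1.084
endloop
endfacet
facet normal -0.748 -0.654 -0.115
outer loop
vertex 2.812 1.094 -2.653
vertex 3.221 0.497 -1.919
vertex 2.541 1.23 -1.668
endloop
endfacet
facet normal -0.552 0.261 -0.792
outer loop
vertex 3.503 1.819 -2.896
vertex 2.812 1.094 -2.653
vertex 2.716 2.047 -2.272
endloop
endfacet
facet normal 0.506 0.660 -0.556
outer loop
vertex 4.339 1.67 -2.312
vertex 3.503 1.819 -2.896
vertex 3.659 2.403 -2.061
endloop
endfacet
facet normal 0.964 -0.009 0.266
outer loop
vertex 4.164 0.853 -1.708
vertex 4.339 1.67 -2.312
vertex 4.068 1.806 -1.327
endloop
endfacet
facet normal -0.513 -0.355 0.781
outer loop
vertex -1.751 -2.656 2.311
vertex -1.366 -1.515 3.082
vertex -3.096 -1.851 1.793
endloop
endfacet
facet normal -0.270 -0.798 -0.539
outer loop
vertex -2.074 -1.145 0.238
vertex -1.751 -2.656 2.311
vertex -3.096 -1.851 1.793
endloop
endfacet
facet normal -0.513 -0.355 0.781
outer loop
vertex -3.096 -1.851 1.793
vertex -1.366 -1.515 3.082
vertex -2.71 -0.711 2.564
endloop
endfacet
facet normal -0.815 0.488 -0.314
outer loop
vertex -2.71 -0.711 2.564
vertex -2.074 -1.145 0.238
vertex -3.096 -1.851 1.793
endloop
endfacet
facet normal 0.815 -0.487 0.314
outer loop
vertex -1.751 -2.656 2.311
vertex -0.344 -0.809 1.527
vertex -1.366 -1.515 3.082
endloop
endfacet
facet normal -0.269 -0.798 -0.540
outer loop
vertex -0.73 -1.949 0.756
vertex -1.751 -2.656 2.311
vertex -2.074 -1.145 0.238
endloop
endfacet
facet normal 0.815 -0.488 0.313
outer loop
vertex -0.73 -1.949 0.756
vertex -0.344 -0.809 1.527
vertex -1.751 -2.656 2.311
endloop
endfacet
facet normal 0.269 0.798 0.539
outer loop
vertex -1.366 -1.515 3.082
vertex -0.344 -0.809 1.527
vertex -2.71 -0.711 2.564
endloop
endfacet
facet normal -0.815 0.487 -0.314
outer loop
vertex -1.689 -0.004 1.009
vertex -2.074 -1.145 0.238
vertex -2.71 -0.711 2.564
endloop
endfacet
facet normal 0.270 0.798 0.540
outer loop
vertex -2.71 -0.711 2.564
vertex -0.344 -0.809 1.527
vertex -1.689 -0.004 1.009
endloop
endfacet
facet normal 0.513 0.355 -0.781
outer loop
vertex -1.689 -0.004 1.009
vertex -0.73 -1.949 0.756
vertex -2.074 -1.145 0.238
endloop
endfacet
facet normal 0.513 0.355 -0.781
outer loop
vertex -0.344 -0.809 1.527
vertex -0.73 -1.949 0.756
vertex -1.689 -0.004 1.009
endloop
endfacet

endsolid
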